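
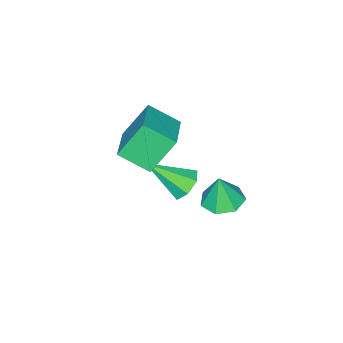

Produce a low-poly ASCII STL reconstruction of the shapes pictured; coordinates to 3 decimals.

solid 
facet normal -0.787 -0.541 -0.297
outer loop
vertex -1.189 -3.368 1.378
vertex -1.709 -2.2 0.631
vertex -0.281 -3.892 -0.072
endloop
endfacet
facet normal 0.351 -0.789 0.505
outer loop
vertex 1.309 -2.8 0.529
vertex -1.189 -3.368 1.378
vertex -0.281 -3.892 -0.072
endloop
endfacet
facet normal -0.787 -0.540 -0.298
outer loop
vertex -0.281 -3.892 -0.072
vertex -1.709 -2.2 0.631
vertex -0.8 -2.724 -0.819
endloop
endfacet
facet normal 0.507 -0.293 -0.810
outer loop
vertex -0.8 -2.724 -0.819
vertex 1.309 -2.8 0.529
vertex -0.281 -3.892 -0.072
endloop
endfacet
facet normal -0.507 0.293 0.811
outer loop
vertex -1.189 -3.368 1.378
vertex -0.119 -1.108 1.232
vertex -1.709 -2.2 0.631
endloop
endfacet
facet normal 0.351 -0.789 0.505
outer loop
vertex 0.4 -2.276 1.979
vertex -1.189 -3.368 1.378
vertex 1.309 -2.8 0.529
endloop
endfacet
facet normal -0.508 0.293 0.810
outer loop
vertex 0.4 -2.276 1.979
vertex -0.119 -1.108 1.232
vertex -1.189 -3.368 1.378
endloop
endfacet
facet normal -0.351 0.789 -0.505
outer loop
vertex -1.709 -2.2 0.631
vertex -0.119 -1.108 1.232
vertex -0.8 -2.724 -0.819
endloop
endfacet
facet normal 0.508 -0.292 -0.811
outer loop
vertex 0.789 -1.632 -0.218
vertex 1.309 -2.8 0.529
vertex -0.8 -2.724 -0.819
endloop
endfacet
facet normal -0.351 0.789 -0.505
outer loop
vertex -0.8 -2.724 -0.819
vertex -0.119 -1.108 1.232
vertex 0.789 -1.632 -0.218
endloop
endfacet
facet normal 0.787 0.541 0.298
outer loop
vertex 0.789 -1.632 -0.218
vertex 0.4 -2.276 1.979
vertex 1.309 -2.8 0.529
endloop
endfacet
facet normal 0.787 0.540 0.298
outer loop
vertex -0.119 -1.108 1.232
vertex 0.4 -2.276 1.979
vertex 0.789 -1.632 -0.218
endloop
endfacet
facet normal -0.441 0.639 -0.630
outer loop
vertex -1.809 -2.688 -4.393
vertex -2.144 -2.308 -3.773
vertex -1.439 -2.166 -4.123
endloop
endfacet
facet normal 0.829 -0.370 -0.420
outer loop
vertex -1.809 -2.688 -4.393
vertex -1.439 -2.166 -4.123
vertex -1.256 -3.592 -2.507
endloop
endfacet
facet normal -0.441 0.639 -0.630
outer loop
vertex -1.439 -2.166 -4.123
vertex -2.144 -2.308 -3.773
vertex -1.599 -1.751 -3.59
endloop
endfacet
facet normal 0.965 0.240 0.103
outer loop
vertex -1.439 -2.166 -4.123
vertex -1.599 -1.751 -3.59
vertex -1.256 -3.592 -2.507
endloop
endfacet
facet normal -0.442 0.639 -0.630
outer loop
vertex -1.599 -1.751 -3.59
vertex -2.144 -2.308 -3.773
vertex -2.169 -1.756 -3.195
endloop
endfacet
facet normal 0.487 0.508 0.710
outer loop
vertex -1.599 -1.751 -3.59
vertex -2.169 -1.756 -3.195
vertex -1.256 -3.592 -2.507
endloop
endfacet
facet normal -0.442 0.639 -0.630
outer loop
vertex -2.169 -1.756 -3.195
vertex -2.144 -2.308 -3.773
vertex -2.72 -2.176 -3.235
endloop
endfacet
facet normal -0.245 0.231 0.942
outer loop
vertex -2.169 -1.756 -3.195
vertex -2.72 -2.176 -3.235
vertex -1.256 -3.592 -2.507
endloop
endfacet
facet normal -0.442 0.639 -0.630
outer loop
vertex -2.72 -2.176 -3.235
vertex -2.144 -2.308 -3.773
vertex -2.837 -2.695 -3.68
endloop
endfacet
facet normal -0.681 -0.382 0.625
outer loop
vertex -2.72 -2.176 -3.235
vertex -2.837 -2.695 -3.68
vertex -1.256 -3.592 -2.507
endloop
endfacet
facet normal -0.441 0.639 -0.630
outer loop
vertex -2.837 -2.695 -3.68
vertex -2.144 -2.308 -3.773
vertex -2.432 -2.923 -4.195
endloop
endfacet
facet normal -0.492 -0.870 -0.002
outer loop
vertex -2.837 -2.695 -3.68
vertex -2.432 -2.923 -4.195
vertex -1.256 -3.592 -2.507
endloop
endfacet
facet normal -0.441 0.639 -0.630
outer loop
vertex -2.432 -2.923 -4.195
vertex -2.144 -2.308 -3.773
vertex -1.809 -2.688 -4.393
endloop
endfacet
facet normal 0.178 -0.866 -0.467
outer loop
vertex -2.432 -2.923 -4.195
vertex -1.809 -2.688 -4.393
vertex -1.256 -3.592 -2.507
endloop
endfacet
facet normal -0.116 0.063 -0.991
outer loop
vertex -1.199 -0.078 -3.484
vertex -2.052 -0.385 -3.404
vertex -1.755 0.475 -3.384
endloop
endfacet
facet normal 0.665 0.585 0.464
outer loop
vertex -1.199 -0.078 -3.484
vertex -1.755 0.475 -3.384
vertex -1.888 -0.475 -1.996
endloop
endfacet
facet normal -0.116 0.063 -0.991
outer loop
vertex -1.755 0.475 -3.384
vertex -2.052 -0.385 -3.404
vertex -2.534 0.38 -3.299
endloop
endfacet
facet normal -0.039 0.826 0.562
outer loop
vertex -1.755 0.475 -3.384
vertex -2.534 0.38 -3.299
vertex -1.888 -0.475 -1.996
endloop
endfacet
facet normal -0.116 0.063 -0.991
outer loop
vertex -2.534 0.38 -3.299
vertex -2.052 -0.385 -3.404
vertex -2.951 -0.291 -3.293
endloop
endfacet
facet normal -0.671 0.422 0.610
outer loop
vertex -2.534 0.38 -3.299
vertex -2.951 -0.291 -3.293
vertex -1.888 -0.475 -1.996
endloop
endfacet
facet normal -0.116 0.064 -0.991
outer loop
vertex -2.951 -0.291 -3.293
vertex -2.052 -0.385 -3.404
vertex -2.691 -1.033 -3.371
endloop
endfacet
facet normal -0.754 -0.324 0.572
outer loop
vertex -2.951 -0.291 -3.293
vertex -2.691 -1.033 -3.371
vertex -1.888 -0.475 -1.996
endloop
endfacet
facet normal -0.115 0.063 -0.991
outer loop
vertex -2.691 -1.033 -3.371
vertex -2.052 -0.385 -3.404
vertex -1.95 -1.287 -3.473
endloop
endfacet
facet normal -0.226 -0.850 0.477
outer loop
vertex -2.691 -1.033 -3.371
vertex -1.95 -1.287 -3.473
vertex -1.888 -0.475 -1.996
endloop
endfacet
facet normal -0.116 0.063 -0.991
outer loop
vertex -1.95 -1.287 -3.473
vertex -2.052 -0.385 -3.404
vertex -1.286 -0.861 -3.524
endloop
endfacet
facet normal 0.517 -0.759 0.396
outer loop
vertex -1.95 -1.287 -3.473
vertex -1.286 -0.861 -3.524
vertex -1.888 -0.475 -1.996
endloop
endfacet
facet normal -0.116 0.064 -0.991
outer loop
vertex -1.286 -0.861 -3.524
vertex -2.052 -0.385 -3.404
vertex -1.199 -0.078 -3.484
endloop
endfacet
facet normal 0.913 -0.121 0.390
outer loop
vertex -1.286 -0.861 -3.524
vertex -1.199 -0.078 -3.484
vertex -1.888 -0.475 -1.996
endloop
endfacet

endsolid


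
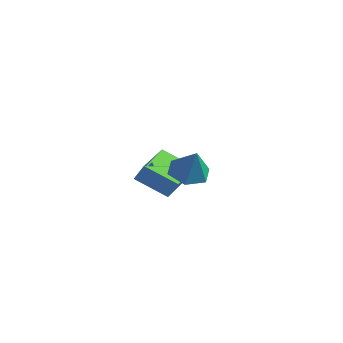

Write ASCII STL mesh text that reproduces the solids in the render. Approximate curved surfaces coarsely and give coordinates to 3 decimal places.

solid 
facet normal -0.486 0.152 -0.861
outer loop
vertex 2.8 0.64 -2.085
vertex 2.384 1.196 -1.752
vertex 3.051 1.368 -2.098
endloop
endfacet
facet normal 0.944 -0.326 -0.047
outer loop
vertex 2.8 0.64 -2.085
vertex 3.051 1.368 -2.098
vertex 2.996 1.004 -0.668
endloop
endfacet
facet normal -0.486 0.152 -0.861
outer loop
vertex 3.051 1.368 -2.098
vertex 2.384 1.196 -1.752
vertex 2.635 1.924 -1.765
endloop
endfacet
facet normal 0.835 0.525 0.166
outer loop
vertex 3.051 1.368 -2.098
vertex 2.635 1.924 -1.765
vertex 2.996 1.004 -0.668
endloop
endfacet
facet normal -0.485 0.152 -0.861
outer loop
vertex 2.635 1.924 -1.765
vertex 2.384 1.196 -1.752
vertex 1.969 1.752 -1.42
endloop
endfacet
facet normal 0.117 0.780 0.615
outer loop
vertex 2.635 1.924 -1.765
vertex 1.969 1.752 -1.42
vertex 2.996 1.004 -0.668
endloop
endfacet
facet normal -0.485 0.152 -0.861
outer loop
vertex 1.969 1.752 -1.42
vertex 2.384 1.196 -1.752
vertex 1.718 1.024 -1.407
endloop
endfacet
facet normal -0.490 0.184 0.852
outer loop
vertex 1.969 1.752 -1.42
vertex 1.718 1.024 -1.407
vertex 2.996 1.004 -0.668
endloop
endfacet
facet normal -0.485 0.153 -0.861
outer loop
vertex 1.718 1.024 -1.407
vertex 2.384 1.196 -1.752
vertex 2.133 0.468 -1.74
endloop
endfacet
facet normal -0.381 -0.667 0.640
outer loop
vertex 1.718 1.024 -1.407
vertex 2.133 0.468 -1.74
vertex 2.996 1.004 -0.668
endloop
endfacet
facet normal -0.485 0.153 -0.861
outer loop
vertex 2.133 0.468 -1.74
vertex 2.384 1.196 -1.752
vertex 2.8 0.64 -2.085
endloop
endfacet
facet normal 0.336 -0.922 0.190
outer loop
vertex 2.133 0.468 -1.74
vertex 2.8 0.64 -2.085
vertex 2.996 1.004 -0.668
endloop
endfacet
facet normal -0.490 -0.139 -0.861
outer loop
vertex -2.092 2.708 -3.892
vertex -2.86 4.303 -3.712
vertex -0.956 3.339 -4.64
endloop
endfacet
facet normal 0.432 -0.896 -0.101
outer loop
vertex -0.54 3.457 -3.908
vertex -2.092 2.708 -3.892
vertex -0.956 3.339 -4.64
endloop
endfacet
facet normal -0.490 -0.139 -0.861
outer loop
vertex -0.956 3.339 -4.64
vertex -2.86 4.303 -3.712
vertex -1.724 4.935 -4.46
endloop
endfacet
facet normal 0.758 0.421 -0.499
outer loop
vertex -1.724 4.935 -4.46
vertex -0.54 3.457 -3.908
vertex -0.956 3.339 -4.64
endloop
endfacet
facet normal -0.758 -0.421 0.499
outer loop
vertex -2.092 2.708 -3.892
vertex -2.444 4.421 -2.98
vertex -2.86 4.303 -3.712
endloop
endfacet
facet normal 0.432 -0.896 -0.102
outer loop
vertex -1.676 2.825 -3.16
vertex -2.092 2.708 -3.892
vertex -0.54 3.457 -3.908
endloop
endfacet
facet normal -0.758 -0.421 0.498
outer loop
vertex -1.676 2.825 -3.16
vertex -2.444 4.421 -2.98
vertex -2.092 2.708 -3.892
endloop
endfacet
facet normal -0.432 0.896 0.101
outer loop
vertex -2.86 4.303 -3.712
vertex -2.444 4.421 -2.98
vertex -1.724 4.935 -4.46
endloop
endfacet
facet normal 0.758 0.421 -0.498
outer loop
vertex -1.308 5.052 -3.728
vertex -0.54 3.457 -3.908
vertex -1.724 4.935 -4.46
endloop
endfacet
facet normal -0.431 0.897 0.102
outer loop
vertex -1.724 4.935 -4.46
vertex -2.444 4.421 -2.98
vertex -1.308 5.052 -3.728
endloop
endfacet
facet normal 0.490 0.139 0.861
outer loop
vertex -1.308 5.052 -3.728
vertex -1.676 2.825 -3.16
vertex -0.54 3.457 -3.908
endloop
endfacet
facet normal 0.490 0.139 0.861
outer loop
vertex -2.444 4.421 -2.98
vertex -1.676 2.825 -3.16
vertex -1.308 5.052 -3.728
endloop
endfacet

endsolid


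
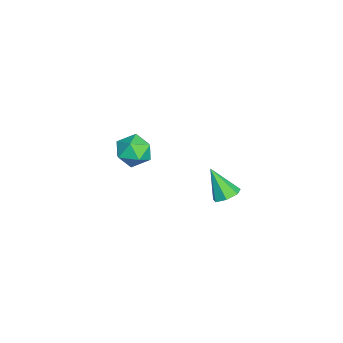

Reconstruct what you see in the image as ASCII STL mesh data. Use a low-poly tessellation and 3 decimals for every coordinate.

solid 
facet normal 0.329 0.458 -0.826
outer loop
vertex 3.732 4.167 0.084
vertex 3.12 4.162 -0.163
vertex 3.41 4.624 0.209
endloop
endfacet
facet normal 0.594 0.206 0.777
outer loop
vertex 3.732 4.167 0.084
vertex 3.41 4.624 0.209
vertex 2.6 3.438 1.143
endloop
endfacet
facet normal 0.328 0.459 -0.826
outer loop
vertex 3.41 4.624 0.209
vertex 3.12 4.162 -0.163
vertex 2.869 4.732 0.054
endloop
endfacet
facet normal -0.086 0.652 0.753
outer loop
vertex 3.41 4.624 0.209
vertex 2.869 4.732 0.054
vertex 2.6 3.438 1.143
endloop
endfacet
facet normal 0.328 0.459 -0.826
outer loop
vertex 2.869 4.732 0.054
vertex 3.12 4.162 -0.163
vertex 2.517 4.411 -0.264
endloop
endfacet
facet normal -0.787 0.485 0.382
outer loop
vertex 2.869 4.732 0.054
vertex 2.517 4.411 -0.264
vertex 2.6 3.438 1.143
endloop
endfacet
facet normal 0.328 0.458 -0.826
outer loop
vertex 2.517 4.411 -0.264
vertex 3.12 4.162 -0.163
vertex 2.619 3.902 -0.506
endloop
endfacet
facet normal -0.984 -0.169 -0.059
outer loop
vertex 2.517 4.411 -0.264
vertex 2.619 3.902 -0.506
vertex 2.6 3.438 1.143
endloop
endfacet
facet normal 0.329 0.457 -0.827
outer loop
vertex 2.619 3.902 -0.506
vertex 3.12 4.162 -0.163
vertex 3.098 3.588 -0.489
endloop
endfacet
facet normal -0.527 -0.817 -0.236
outer loop
vertex 2.619 3.902 -0.506
vertex 3.098 3.588 -0.489
vertex 2.6 3.438 1.143
endloop
endfacet
facet normal 0.330 0.457 -0.826
outer loop
vertex 3.098 3.588 -0.489
vertex 3.12 4.162 -0.163
vertex 3.593 3.706 -0.226
endloop
endfacet
facet normal 0.240 -0.971 -0.016
outer loop
vertex 3.098 3.588 -0.489
vertex 3.593 3.706 -0.226
vertex 2.6 3.438 1.143
endloop
endfacet
facet normal 0.330 0.456 -0.826
outer loop
vertex 3.593 3.706 -0.226
vertex 3.12 4.162 -0.163
vertex 3.732 4.167 0.084
endloop
endfacet
facet normal 0.739 -0.515 0.435
outer loop
vertex 3.593 3.706 -0.226
vertex 3.732 4.167 0.084
vertex 2.6 3.438 1.143
endloop
endfacet
facet normal -0.005 0.323 0.946
outer loop
vertex -2.658 0.52 -1.848
vertex -3.322 -0.16 -1.619
vertex -2.368 -0.363 -1.545
endloop
endfacet
facet normal 0.634 0.429 0.644
outer loop
vertex -2.658 0.52 -1.848
vertex -2.368 -0.363 -1.545
vertex -1.908 0.074 -2.289
endloop
endfacet
facet normal 0.539 0.839 0.068
outer loop
vertex -2.658 0.52 -1.848
vertex -1.908 0.074 -2.289
vertex -2.577 0.547 -2.822
endloop
endfacet
facet normal -0.156 0.988 0.014
outer loop
vertex -2.658 0.52 -1.848
vertex -2.577 0.547 -2.822
vertex -3.451 0.403 -2.408
endloop
endfacet
facet normal -0.492 0.668 0.557
outer loop
vertex -2.658 0.52 -1.848
vertex -3.451 0.403 -2.408
vertex -3.322 -0.16 -1.619
endloop
endfacet
facet normal 0.882 -0.204 0.425
outer loop
vertex -1.908 0.074 -2.289
vertex -2.368 -0.363 -1.545
vertex -2.109 -0.883 -2.332
endloop
endfacet
facet normal -0.151 -0.374 0.915
outer loop
vertex -2.368 -0.363 -1.545
vertex -3.322 -0.16 -1.619
vertex -2.983 -1.027 -1.918
endloop
endfacet
facet normal -0.940 0.185 0.286
outer loop
vertex -3.322 -0.16 -1.619
vertex -3.451 0.403 -2.408
vertex -3.652 -0.554 -2.451
endloop
endfacet
facet normal -0.396 0.701 -0.593
outer loop
vertex -3.451 0.403 -2.408
vertex -2.577 0.547 -2.822
vertex -3.192 -0.117 -3.195
endloop
endfacet
facet normal 0.729 0.460 -0.507
outer loop
vertex -2.577 0.547 -2.822
vertex -1.908 0.074 -2.289
vertex -2.238 -0.32 -3.121
endloop
endfacet
facet normal 0.156 -0.988 -0.014
outer loop
vertex -2.902 -1.0 -2.892
vertex -2.109 -0.883 -2.332
vertex -2.983 -1.027 -1.918
endloop
endfacet
facet normal -0.539 -0.839 -0.068
outer loop
vertex -2.902 -1.0 -2.892
vertex -2.983 -1.027 -1.918
vertex -3.652 -0.554 -2.451
endloop
endfacet
facet normal -0.634 -0.429 -0.644
outer loop
vertex -2.902 -1.0 -2.892
vertex -3.652 -0.554 -2.451
vertex -3.192 -0.117 -3.195
endloop
endfacet
facet normal 0.005 -0.323 -0.946
outer loop
vertex -2.902 -1.0 -2.892
vertex -3.192 -0.117 -3.195
vertex -2.238 -0.32 -3.121
endloop
endfacet
facet normal 0.492 -0.668 -0.557
outer loop
vertex -2.902 -1.0 -2.892
vertex -2.238 -0.32 -3.121
vertex -2.109 -0.883 -2.332
endloop
endfacet
facet normal 0.396 -0.701 0.593
outer loop
vertex -2.983 -1.027 -1.918
vertex -2.109 -0.883 -2.332
vertex -2.368 -0.363 -1.545
endloop
endfacet
facet normal -0.729 -0.460 0.507
outer loop
vertex -3.652 -0.554 -2.451
vertex -2.983 -1.027 -1.918
vertex -3.322 -0.16 -1.619
endloop
endfacet
facet normal -0.882 0.204 -0.425
outer loop
vertex -3.192 -0.117 -3.195
vertex -3.652 -0.554 -2.451
vertex -3.451 0.403 -2.408
endloop
endfacet
facet normal 0.151 0.374 -0.915
outer loop
vertex -2.238 -0.32 -3.121
vertex -3.192 -0.117 -3.195
vertex -2.577 0.547 -2.822
endloop
endfacet
facet normal 0.940 -0.185 -0.286
outer loop
vertex -2.109 -0.883 -2.332
vertex -2.238 -0.32 -3.121
vertex -1.908 0.074 -2.289
endloop
endfacet

endsolid


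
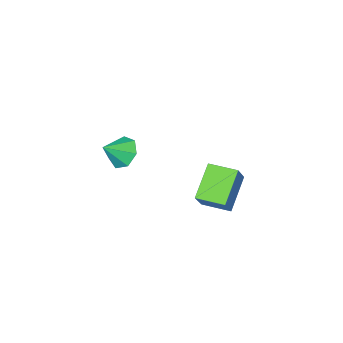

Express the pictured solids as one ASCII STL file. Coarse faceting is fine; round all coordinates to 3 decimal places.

solid 
facet normal -0.598 0.800 -0.033
outer loop
vertex -4.53 2.94 3.388
vertex -3.264 3.837 2.19
vertex -5.265 2.34 2.163
endloop
endfacet
facet normal -0.646 -0.457 0.611
outer loop
vertex -4.416 1.203 2.21
vertex -4.53 2.94 3.388
vertex -5.265 2.34 2.163
endloop
endfacet
facet normal -0.598 0.800 -0.033
outer loop
vertex -5.265 2.34 2.163
vertex -3.264 3.837 2.19
vertex -3.999 3.237 0.965
endloop
endfacet
facet normal -0.474 -0.387 -0.791
outer loop
vertex -3.999 3.237 0.965
vertex -4.416 1.203 2.21
vertex -5.265 2.34 2.163
endloop
endfacet
facet normal 0.474 0.387 0.791
outer loop
vertex -4.53 2.94 3.388
vertex -2.415 2.7 2.237
vertex -3.264 3.837 2.19
endloop
endfacet
facet normal -0.646 -0.457 0.611
outer loop
vertex -3.681 1.803 3.435
vertex -4.53 2.94 3.388
vertex -4.416 1.203 2.21
endloop
endfacet
facet normal 0.474 0.387 0.791
outer loop
vertex -3.681 1.803 3.435
vertex -2.415 2.7 2.237
vertex -4.53 2.94 3.388
endloop
endfacet
facet normal 0.646 0.457 -0.611
outer loop
vertex -3.264 3.837 2.19
vertex -2.415 2.7 2.237
vertex -3.999 3.237 0.965
endloop
endfacet
facet normal -0.474 -0.387 -0.791
outer loop
vertex -3.15 2.1 1.012
vertex -4.416 1.203 2.21
vertex -3.999 3.237 0.965
endloop
endfacet
facet normal 0.646 0.457 -0.611
outer loop
vertex -3.999 3.237 0.965
vertex -2.415 2.7 2.237
vertex -3.15 2.1 1.012
endloop
endfacet
facet normal 0.598 -0.800 0.033
outer loop
vertex -3.15 2.1 1.012
vertex -3.681 1.803 3.435
vertex -4.416 1.203 2.21
endloop
endfacet
facet normal 0.598 -0.800 0.033
outer loop
vertex -2.415 2.7 2.237
vertex -3.681 1.803 3.435
vertex -3.15 2.1 1.012
endloop
endfacet
facet normal -0.798 0.036 -0.602
outer loop
vertex -1.44 -2.584 0.998
vertex -1.993 -2.837 1.716
vertex -1.747 -1.972 1.442
endloop
endfacet
facet normal 0.828 0.535 -0.165
outer loop
vertex -1.44 -2.584 0.998
vertex -1.747 -1.972 1.442
vertex -0.947 -2.883 2.504
endloop
endfacet
facet normal -0.797 0.036 -0.602
outer loop
vertex -1.747 -1.972 1.442
vertex -1.993 -2.837 1.716
vertex -2.239 -2.011 2.091
endloop
endfacet
facet normal 0.432 0.819 0.377
outer loop
vertex -1.747 -1.972 1.442
vertex -2.239 -2.011 2.091
vertex -0.947 -2.883 2.504
endloop
endfacet
facet normal -0.798 0.035 -0.602
outer loop
vertex -2.239 -2.011 2.091
vertex -1.993 -2.837 1.716
vertex -2.545 -2.672 2.458
endloop
endfacet
facet normal 0.037 0.472 0.881
outer loop
vertex -2.239 -2.011 2.091
vertex -2.545 -2.672 2.458
vertex -0.947 -2.883 2.504
endloop
endfacet
facet normal -0.798 0.035 -0.602
outer loop
vertex -2.545 -2.672 2.458
vertex -1.993 -2.837 1.716
vertex -2.435 -3.457 2.266
endloop
endfacet
facet normal -0.060 -0.245 0.968
outer loop
vertex -2.545 -2.672 2.458
vertex -2.435 -3.457 2.266
vertex -0.947 -2.883 2.504
endloop
endfacet
facet normal -0.798 0.036 -0.601
outer loop
vertex -2.435 -3.457 2.266
vertex -1.993 -2.837 1.716
vertex -1.992 -3.775 1.659
endloop
endfacet
facet normal 0.214 -0.792 0.571
outer loop
vertex -2.435 -3.457 2.266
vertex -1.992 -3.775 1.659
vertex -0.947 -2.883 2.504
endloop
endfacet
facet normal -0.798 0.036 -0.602
outer loop
vertex -1.992 -3.775 1.659
vertex -1.993 -2.837 1.716
vertex -1.549 -3.386 1.095
endloop
endfacet
facet normal 0.653 -0.757 -0.009
outer loop
vertex -1.992 -3.775 1.659
vertex -1.549 -3.386 1.095
vertex -0.947 -2.883 2.504
endloop
endfacet
facet normal -0.798 0.036 -0.602
outer loop
vertex -1.549 -3.386 1.095
vertex -1.993 -2.837 1.716
vertex -1.44 -2.584 0.998
endloop
endfacet
facet normal 0.927 -0.167 -0.336
outer loop
vertex -1.549 -3.386 1.095
vertex -1.44 -2.584 0.998
vertex -0.947 -2.883 2.504
endloop
endfacet

endsolid


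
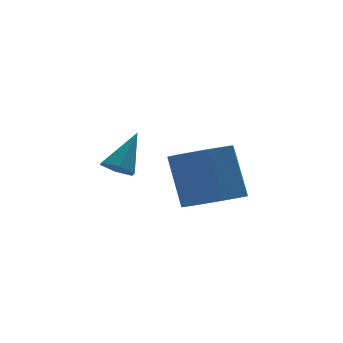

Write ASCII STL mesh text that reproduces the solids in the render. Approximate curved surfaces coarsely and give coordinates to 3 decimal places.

solid 
facet normal 0.033 -0.470 -0.882
outer loop
vertex 2.782 -3.953 -1.587
vertex 2.131 -3.282 -1.969
vertex 3.14 -3.242 -1.953
endloop
endfacet
facet normal 0.912 -0.346 0.219
outer loop
vertex 2.782 -3.953 -1.587
vertex 3.14 -3.242 -1.953
vertex 2.719 -3.07 0.071
endloop
endfacet
facet normal 0.912 -0.347 0.219
outer loop
vertex 2.719 -3.07 0.071
vertex 3.14 -3.242 -1.953
vertex 3.078 -2.358 -0.294
endloop
endfacet
facet normal -0.033 0.469 0.882
outer loop
vertex 2.719 -3.07 0.071
vertex 3.078 -2.358 -0.294
vertex 2.069 -2.398 -0.311
endloop
endfacet
facet normal 0.033 -0.470 -0.882
outer loop
vertex 3.14 -3.242 -1.953
vertex 2.131 -3.282 -1.969
vertex 2.739 -2.56 -2.331
endloop
endfacet
facet normal 0.889 0.418 -0.189
outer loop
vertex 3.14 -3.242 -1.953
vertex 2.739 -2.56 -2.331
vertex 3.078 -2.358 -0.294
endloop
endfacet
facet normal 0.888 0.419 -0.189
outer loop
vertex 3.078 -2.358 -0.294
vertex 2.739 -2.56 -2.331
vertex 2.676 -1.677 -0.672
endloop
endfacet
facet normal -0.033 0.470 0.882
outer loop
vertex 3.078 -2.358 -0.294
vertex 2.676 -1.677 -0.672
vertex 2.069 -2.398 -0.311
endloop
endfacet
facet normal 0.032 -0.470 -0.882
outer loop
vertex 2.739 -2.56 -2.331
vertex 2.131 -3.282 -1.969
vertex 1.88 -2.422 -2.436
endloop
endfacet
facet normal 0.195 0.869 -0.455
outer loop
vertex 2.739 -2.56 -2.331
vertex 1.88 -2.422 -2.436
vertex 2.676 -1.677 -0.672
endloop
endfacet
facet normal 0.196 0.869 -0.455
outer loop
vertex 2.676 -1.677 -0.672
vertex 1.88 -2.422 -2.436
vertex 1.817 -1.539 -0.778
endloop
endfacet
facet normal -0.033 0.470 0.882
outer loop
vertex 2.676 -1.677 -0.672
vertex 1.817 -1.539 -0.778
vertex 2.069 -2.398 -0.311
endloop
endfacet
facet normal 0.033 -0.470 -0.882
outer loop
vertex 1.88 -2.422 -2.436
vertex 2.131 -3.282 -1.969
vertex 1.21 -2.931 -2.19
endloop
endfacet
facet normal -0.644 0.665 -0.379
outer loop
vertex 1.88 -2.422 -2.436
vertex 1.21 -2.931 -2.19
vertex 1.817 -1.539 -0.778
endloop
endfacet
facet normal -0.645 0.665 -0.378
outer loop
vertex 1.817 -1.539 -0.778
vertex 1.21 -2.931 -2.19
vertex 1.148 -2.048 -0.532
endloop
endfacet
facet normal -0.033 0.470 0.882
outer loop
vertex 1.817 -1.539 -0.778
vertex 1.148 -2.048 -0.532
vertex 2.069 -2.398 -0.311
endloop
endfacet
facet normal 0.033 -0.469 -0.882
outer loop
vertex 1.21 -2.931 -2.19
vertex 2.131 -3.282 -1.969
vertex 1.234 -3.704 -1.778
endloop
endfacet
facet normal -0.999 -0.040 -0.016
outer loop
vertex 1.21 -2.931 -2.19
vertex 1.234 -3.704 -1.778
vertex 1.148 -2.048 -0.532
endloop
endfacet
facet normal -0.999 -0.040 -0.016
outer loop
vertex 1.148 -2.048 -0.532
vertex 1.234 -3.704 -1.778
vertex 1.172 -2.821 -0.12
endloop
endfacet
facet normal -0.033 0.469 0.882
outer loop
vertex 1.148 -2.048 -0.532
vertex 1.172 -2.821 -0.12
vertex 2.069 -2.398 -0.311
endloop
endfacet
facet normal 0.033 -0.470 -0.882
outer loop
vertex 1.234 -3.704 -1.778
vertex 2.131 -3.282 -1.969
vertex 1.934 -4.159 -1.509
endloop
endfacet
facet normal -0.602 -0.714 0.358
outer loop
vertex 1.234 -3.704 -1.778
vertex 1.934 -4.159 -1.509
vertex 1.172 -2.821 -0.12
endloop
endfacet
facet normal -0.602 -0.714 0.357
outer loop
vertex 1.172 -2.821 -0.12
vertex 1.934 -4.159 -1.509
vertex 1.871 -3.276 0.149
endloop
endfacet
facet normal -0.034 0.470 0.882
outer loop
vertex 1.172 -2.821 -0.12
vertex 1.871 -3.276 0.149
vertex 2.069 -2.398 -0.311
endloop
endfacet
facet normal 0.033 -0.470 -0.882
outer loop
vertex 1.934 -4.159 -1.509
vertex 2.131 -3.282 -1.969
vertex 2.782 -3.953 -1.587
endloop
endfacet
facet normal 0.249 -0.851 0.463
outer loop
vertex 1.934 -4.159 -1.509
vertex 2.782 -3.953 -1.587
vertex 1.871 -3.276 0.149
endloop
endfacet
facet normal 0.249 -0.851 0.463
outer loop
vertex 1.871 -3.276 0.149
vertex 2.782 -3.953 -1.587
vertex 2.719 -3.07 0.071
endloop
endfacet
facet normal -0.033 0.470 0.882
outer loop
vertex 1.871 -3.276 0.149
vertex 2.719 -3.07 0.071
vertex 2.069 -2.398 -0.311
endloop
endfacet
facet normal -0.569 -0.365 -0.737
outer loop
vertex 0.921 0.138 -2.193
vertex 0.441 0.128 -1.817
vertex 0.556 0.625 -2.152
endloop
endfacet
facet normal 0.717 0.571 -0.399
outer loop
vertex 0.921 0.138 -2.193
vertex 0.556 0.625 -2.152
vertex 1.319 0.692 -0.683
endloop
endfacet
facet normal -0.569 -0.365 -0.737
outer loop
vertex 0.556 0.625 -2.152
vertex 0.441 0.128 -1.817
vertex 0.076 0.615 -1.776
endloop
endfacet
facet normal -0.040 0.999 -0.025
outer loop
vertex 0.556 0.625 -2.152
vertex 0.076 0.615 -1.776
vertex 1.319 0.692 -0.683
endloop
endfacet
facet normal -0.571 -0.366 -0.735
outer loop
vertex 0.076 0.615 -1.776
vertex 0.441 0.128 -1.817
vertex -0.038 0.118 -1.44
endloop
endfacet
facet normal -0.572 0.545 0.612
outer loop
vertex 0.076 0.615 -1.776
vertex -0.038 0.118 -1.44
vertex 1.319 0.692 -0.683
endloop
endfacet
facet normal -0.571 -0.366 -0.735
outer loop
vertex -0.038 0.118 -1.44
vertex 0.441 0.128 -1.817
vertex 0.327 -0.369 -1.481
endloop
endfacet
facet normal -0.347 -0.334 0.876
outer loop
vertex -0.038 0.118 -1.44
vertex 0.327 -0.369 -1.481
vertex 1.319 0.692 -0.683
endloop
endfacet
facet normal -0.569 -0.367 -0.736
outer loop
vertex 0.327 -0.369 -1.481
vertex 0.441 0.128 -1.817
vertex 0.807 -0.358 -1.858
endloop
endfacet
facet normal 0.411 -0.761 0.501
outer loop
vertex 0.327 -0.369 -1.481
vertex 0.807 -0.358 -1.858
vertex 1.319 0.692 -0.683
endloop
endfacet
facet normal -0.569 -0.366 -0.736
outer loop
vertex 0.807 -0.358 -1.858
vertex 0.441 0.128 -1.817
vertex 0.921 0.138 -2.193
endloop
endfacet
facet normal 0.942 -0.308 -0.135
outer loop
vertex 0.807 -0.358 -1.858
vertex 0.921 0.138 -2.193
vertex 1.319 0.692 -0.683
endloop
endfacet

endsolid


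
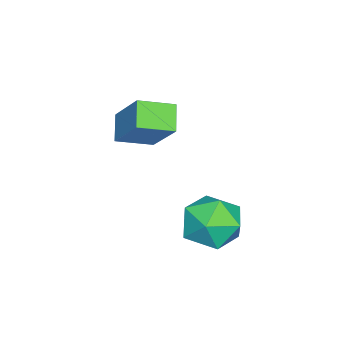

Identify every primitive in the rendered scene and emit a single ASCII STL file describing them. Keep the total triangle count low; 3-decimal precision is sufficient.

solid 
facet normal -0.519 0.802 -0.294
outer loop
vertex -1.926 -1.187 3.175
vertex -1.066 -0.054 4.746
vertex -1.061 -0.882 2.481
endloop
endfacet
facet normal -0.406 -0.535 -0.741
outer loop
vertex -0.334 -2.006 2.894
vertex -1.926 -1.187 3.175
vertex -1.061 -0.882 2.481
endloop
endfacet
facet normal -0.518 0.803 -0.295
outer loop
vertex -1.061 -0.882 2.481
vertex -1.066 -0.054 4.746
vertex -0.2 0.251 4.053
endloop
endfacet
facet normal 0.752 0.265 -0.603
outer loop
vertex -0.2 0.251 4.053
vertex -0.334 -2.006 2.894
vertex -1.061 -0.882 2.481
endloop
endfacet
facet normal -0.752 -0.265 0.603
outer loop
vertex -1.926 -1.187 3.175
vertex -0.339 -1.178 5.159
vertex -1.066 -0.054 4.746
endloop
endfacet
facet normal -0.406 -0.534 -0.742
outer loop
vertex -1.2 -2.311 3.587
vertex -1.926 -1.187 3.175
vertex -0.334 -2.006 2.894
endloop
endfacet
facet normal -0.752 -0.265 0.603
outer loop
vertex -1.2 -2.311 3.587
vertex -0.339 -1.178 5.159
vertex -1.926 -1.187 3.175
endloop
endfacet
facet normal 0.405 0.535 0.742
outer loop
vertex -1.066 -0.054 4.746
vertex -0.339 -1.178 5.159
vertex -0.2 0.251 4.053
endloop
endfacet
facet normal 0.752 0.265 -0.603
outer loop
vertex 0.526 -0.873 4.465
vertex -0.334 -2.006 2.894
vertex -0.2 0.251 4.053
endloop
endfacet
facet normal 0.406 0.534 0.741
outer loop
vertex -0.2 0.251 4.053
vertex -0.339 -1.178 5.159
vertex 0.526 -0.873 4.465
endloop
endfacet
facet normal 0.519 -0.803 0.295
outer loop
vertex 0.526 -0.873 4.465
vertex -1.2 -2.311 3.587
vertex -0.334 -2.006 2.894
endloop
endfacet
facet normal 0.519 -0.803 0.294
outer loop
vertex -0.339 -1.178 5.159
vertex -1.2 -2.311 3.587
vertex 0.526 -0.873 4.465
endloop
endfacet
facet normal -0.317 0.948 -0.029
outer loop
vertex 1.43 3.012 0.668
vertex 0.859 2.852 1.698
vertex 1.986 3.229 1.695
endloop
endfacet
facet normal 0.314 0.880 -0.356
outer loop
vertex 1.43 3.012 0.668
vertex 1.986 3.229 1.695
vertex 2.559 2.67 0.817
endloop
endfacet
facet normal 0.239 0.404 -0.883
outer loop
vertex 1.43 3.012 0.668
vertex 2.559 2.67 0.817
vertex 1.786 1.948 0.277
endloop
endfacet
facet normal -0.437 0.178 -0.882
outer loop
vertex 1.43 3.012 0.668
vertex 1.786 1.948 0.277
vertex 0.735 2.06 0.821
endloop
endfacet
facet normal -0.782 0.514 -0.354
outer loop
vertex 1.43 3.012 0.668
vertex 0.735 2.06 0.821
vertex 0.859 2.852 1.698
endloop
endfacet
facet normal 0.779 0.616 0.116
outer loop
vertex 2.559 2.67 0.817
vertex 1.986 3.229 1.695
vertex 2.685 2.3 1.939
endloop
endfacet
facet normal -0.241 0.726 0.645
outer loop
vertex 1.986 3.229 1.695
vertex 0.859 2.852 1.698
vertex 1.634 2.412 2.483
endloop
endfacet
facet normal -0.993 0.023 0.119
outer loop
vertex 0.859 2.852 1.698
vertex 0.735 2.06 0.821
vertex 0.861 1.69 1.943
endloop
endfacet
facet normal -0.436 -0.521 -0.734
outer loop
vertex 0.735 2.06 0.821
vertex 1.786 1.948 0.277
vertex 1.434 1.131 1.065
endloop
endfacet
facet normal 0.659 -0.154 -0.737
outer loop
vertex 1.786 1.948 0.277
vertex 2.559 2.67 0.817
vertex 2.561 1.508 1.062
endloop
endfacet
facet normal 0.437 -0.178 0.882
outer loop
vertex 1.99 1.348 2.092
vertex 2.685 2.3 1.939
vertex 1.634 2.412 2.483
endloop
endfacet
facet normal -0.239 -0.404 0.883
outer loop
vertex 1.99 1.348 2.092
vertex 1.634 2.412 2.483
vertex 0.861 1.69 1.943
endloop
endfacet
facet normal -0.314 -0.880 0.356
outer loop
vertex 1.99 1.348 2.092
vertex 0.861 1.69 1.943
vertex 1.434 1.131 1.065
endloop
endfacet
facet normal 0.317 -0.948 0.029
outer loop
vertex 1.99 1.348 2.092
vertex 1.434 1.131 1.065
vertex 2.561 1.508 1.062
endloop
endfacet
facet normal 0.782 -0.514 0.354
outer loop
vertex 1.99 1.348 2.092
vertex 2.561 1.508 1.062
vertex 2.685 2.3 1.939
endloop
endfacet
facet normal 0.436 0.521 0.734
outer loop
vertex 1.634 2.412 2.483
vertex 2.685 2.3 1.939
vertex 1.986 3.229 1.695
endloop
endfacet
facet normal -0.659 0.154 0.737
outer loop
vertex 0.861 1.69 1.943
vertex 1.634 2.412 2.483
vertex 0.859 2.852 1.698
endloop
endfacet
facet normal -0.779 -0.616 -0.116
outer loop
vertex 1.434 1.131 1.065
vertex 0.861 1.69 1.943
vertex 0.735 2.06 0.821
endloop
endfacet
facet normal 0.241 -0.726 -0.645
outer loop
vertex 2.561 1.508 1.062
vertex 1.434 1.131 1.065
vertex 1.786 1.948 0.277
endloop
endfacet
facet normal 0.993 -0.023 -0.119
outer loop
vertex 2.685 2.3 1.939
vertex 2.561 1.508 1.062
vertex 2.559 2.67 0.817
endloop
endfacet

endsolid


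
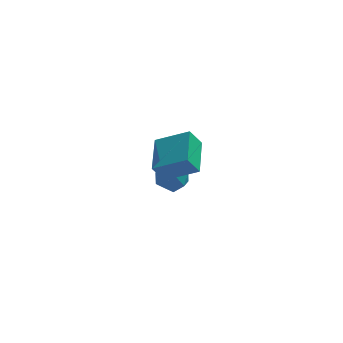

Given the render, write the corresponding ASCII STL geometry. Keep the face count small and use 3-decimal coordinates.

solid 
facet normal -0.495 -0.193 0.847
outer loop
vertex 3.921 -4.824 4.333
vertex 4.083 -2.737 4.904
vertex 2.207 -4.441 3.418
endloop
endfacet
facet normal -0.074 -0.962 -0.263
outer loop
vertex 2.817 -4.203 2.376
vertex 3.921 -4.824 4.333
vertex 2.207 -4.441 3.418
endloop
endfacet
facet normal -0.496 -0.193 0.847
outer loop
vertex 2.207 -4.441 3.418
vertex 4.083 -2.737 4.904
vertex 2.37 -2.353 3.989
endloop
endfacet
facet normal -0.865 0.194 -0.462
outer loop
vertex 2.37 -2.353 3.989
vertex 2.817 -4.203 2.376
vertex 2.207 -4.441 3.418
endloop
endfacet
facet normal 0.865 -0.194 0.462
outer loop
vertex 3.921 -4.824 4.333
vertex 4.693 -2.499 3.862
vertex 4.083 -2.737 4.904
endloop
endfacet
facet normal -0.075 -0.962 -0.263
outer loop
vertex 4.53 -4.587 3.291
vertex 3.921 -4.824 4.333
vertex 2.817 -4.203 2.376
endloop
endfacet
facet normal 0.866 -0.194 0.462
outer loop
vertex 4.53 -4.587 3.291
vertex 4.693 -2.499 3.862
vertex 3.921 -4.824 4.333
endloop
endfacet
facet normal 0.075 0.962 0.263
outer loop
vertex 4.083 -2.737 4.904
vertex 4.693 -2.499 3.862
vertex 2.37 -2.353 3.989
endloop
endfacet
facet normal -0.866 0.194 -0.462
outer loop
vertex 2.979 -2.116 2.947
vertex 2.817 -4.203 2.376
vertex 2.37 -2.353 3.989
endloop
endfacet
facet normal 0.075 0.962 0.263
outer loop
vertex 2.37 -2.353 3.989
vertex 4.693 -2.499 3.862
vertex 2.979 -2.116 2.947
endloop
endfacet
facet normal 0.496 0.193 -0.847
outer loop
vertex 2.979 -2.116 2.947
vertex 4.53 -4.587 3.291
vertex 2.817 -4.203 2.376
endloop
endfacet
facet normal 0.495 0.193 -0.847
outer loop
vertex 4.693 -2.499 3.862
vertex 4.53 -4.587 3.291
vertex 2.979 -2.116 2.947
endloop
endfacet
facet normal -0.628 0.604 -0.492
outer loop
vertex 3.244 3.299 -3.493
vertex 2.427 2.621 -3.282
vertex 2.657 3.423 -2.591
endloop
endfacet
facet normal -0.095 0.976 -0.196
outer loop
vertex 3.244 3.299 -3.493
vertex 2.657 3.423 -2.591
vertex 3.734 3.535 -2.557
endloop
endfacet
facet normal 0.520 0.723 -0.455
outer loop
vertex 3.244 3.299 -3.493
vertex 3.734 3.535 -2.557
vertex 4.169 2.802 -3.225
endloop
endfacet
facet normal 0.368 0.195 -0.909
outer loop
vertex 3.244 3.299 -3.493
vertex 4.169 2.802 -3.225
vertex 3.361 2.237 -3.674
endloop
endfacet
facet normal -0.341 0.121 -0.932
outer loop
vertex 3.244 3.299 -3.493
vertex 3.361 2.237 -3.674
vertex 2.427 2.621 -3.282
endloop
endfacet
facet normal -0.105 0.856 0.507
outer loop
vertex 3.734 3.535 -2.557
vertex 2.657 3.423 -2.591
vertex 3.219 3.003 -1.766
endloop
endfacet
facet normal -0.967 0.253 0.029
outer loop
vertex 2.657 3.423 -2.591
vertex 2.427 2.621 -3.282
vertex 2.411 2.438 -2.215
endloop
endfacet
facet normal -0.504 -0.528 -0.683
outer loop
vertex 2.427 2.621 -3.282
vertex 3.361 2.237 -3.674
vertex 2.846 1.705 -2.883
endloop
endfacet
facet normal 0.645 -0.408 -0.647
outer loop
vertex 3.361 2.237 -3.674
vertex 4.169 2.802 -3.225
vertex 3.923 1.817 -2.849
endloop
endfacet
facet normal 0.890 0.446 0.090
outer loop
vertex 4.169 2.802 -3.225
vertex 3.734 3.535 -2.557
vertex 4.153 2.619 -2.158
endloop
endfacet
facet normal -0.368 -0.195 0.909
outer loop
vertex 3.336 1.941 -1.947
vertex 3.219 3.003 -1.766
vertex 2.411 2.438 -2.215
endloop
endfacet
facet normal -0.520 -0.723 0.455
outer loop
vertex 3.336 1.941 -1.947
vertex 2.411 2.438 -2.215
vertex 2.846 1.705 -2.883
endloop
endfacet
facet normal 0.095 -0.976 0.196
outer loop
vertex 3.336 1.941 -1.947
vertex 2.846 1.705 -2.883
vertex 3.923 1.817 -2.849
endloop
endfacet
facet normal 0.628 -0.604 0.492
outer loop
vertex 3.336 1.941 -1.947
vertex 3.923 1.817 -2.849
vertex 4.153 2.619 -2.158
endloop
endfacet
facet normal 0.341 -0.121 0.932
outer loop
vertex 3.336 1.941 -1.947
vertex 4.153 2.619 -2.158
vertex 3.219 3.003 -1.766
endloop
endfacet
facet normal -0.645 0.408 0.647
outer loop
vertex 2.411 2.438 -2.215
vertex 3.219 3.003 -1.766
vertex 2.657 3.423 -2.591
endloop
endfacet
facet normal -0.890 -0.446 -0.090
outer loop
vertex 2.846 1.705 -2.883
vertex 2.411 2.438 -2.215
vertex 2.427 2.621 -3.282
endloop
endfacet
facet normal 0.105 -0.856 -0.507
outer loop
vertex 3.923 1.817 -2.849
vertex 2.846 1.705 -2.883
vertex 3.361 2.237 -3.674
endloop
endfacet
facet normal 0.967 -0.253 -0.029
outer loop
vertex 4.153 2.619 -2.158
vertex 3.923 1.817 -2.849
vertex 4.169 2.802 -3.225
endloop
endfacet
facet normal 0.504 0.528 0.683
outer loop
vertex 3.219 3.003 -1.766
vertex 4.153 2.619 -2.158
vertex 3.734 3.535 -2.557
endloop
endfacet

endsolid


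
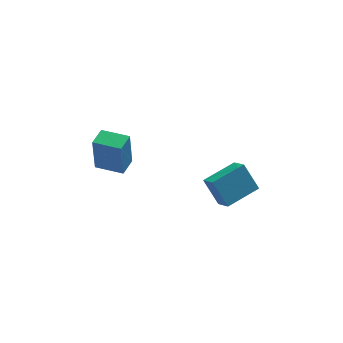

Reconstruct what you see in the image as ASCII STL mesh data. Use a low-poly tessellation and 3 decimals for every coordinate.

solid 
facet normal -0.398 0.386 0.832
outer loop
vertex 2.064 -1.99 0.466
vertex 3.76 -1.09 0.861
vertex 1.735 -1.126 -0.092
endloop
endfacet
facet normal -0.865 -0.459 -0.201
outer loop
vertex 2.4 -1.77 -1.481
vertex 2.064 -1.99 0.466
vertex 1.735 -1.126 -0.092
endloop
endfacet
facet normal -0.398 0.386 0.832
outer loop
vertex 1.735 -1.126 -0.092
vertex 3.76 -1.09 0.861
vertex 3.431 -0.226 0.303
endloop
endfacet
facet normal -0.304 0.800 -0.517
outer loop
vertex 3.431 -0.226 0.303
vertex 2.4 -1.77 -1.481
vertex 1.735 -1.126 -0.092
endloop
endfacet
facet normal 0.304 -0.800 0.517
outer loop
vertex 2.064 -1.99 0.466
vertex 4.425 -1.734 -0.528
vertex 3.76 -1.09 0.861
endloop
endfacet
facet normal -0.865 -0.459 -0.201
outer loop
vertex 2.729 -2.634 -0.923
vertex 2.064 -1.99 0.466
vertex 2.4 -1.77 -1.481
endloop
endfacet
facet normal 0.304 -0.800 0.517
outer loop
vertex 2.729 -2.634 -0.923
vertex 4.425 -1.734 -0.528
vertex 2.064 -1.99 0.466
endloop
endfacet
facet normal 0.865 0.459 0.201
outer loop
vertex 3.76 -1.09 0.861
vertex 4.425 -1.734 -0.528
vertex 3.431 -0.226 0.303
endloop
endfacet
facet normal -0.304 0.800 -0.517
outer loop
vertex 4.096 -0.87 -1.086
vertex 2.4 -1.77 -1.481
vertex 3.431 -0.226 0.303
endloop
endfacet
facet normal 0.865 0.459 0.201
outer loop
vertex 3.431 -0.226 0.303
vertex 4.425 -1.734 -0.528
vertex 4.096 -0.87 -1.086
endloop
endfacet
facet normal 0.398 -0.386 -0.832
outer loop
vertex 4.096 -0.87 -1.086
vertex 2.729 -2.634 -0.923
vertex 2.4 -1.77 -1.481
endloop
endfacet
facet normal 0.398 -0.386 -0.832
outer loop
vertex 4.425 -1.734 -0.528
vertex 2.729 -2.634 -0.923
vertex 4.096 -0.87 -1.086
endloop
endfacet
facet normal -0.501 -0.861 -0.092
outer loop
vertex -2.465 -2.649 4.222
vertex -3.752 -1.899 4.212
vertex -2.358 -2.494 2.191
endloop
endfacet
facet normal 0.864 -0.503 0.007
outer loop
vertex -1.828 -1.581 2.288
vertex -2.465 -2.649 4.222
vertex -2.358 -2.494 2.191
endloop
endfacet
facet normal -0.500 -0.861 -0.092
outer loop
vertex -2.358 -2.494 2.191
vertex -3.752 -1.899 4.212
vertex -3.646 -1.744 2.18
endloop
endfacet
facet normal 0.052 0.075 -0.996
outer loop
vertex -3.646 -1.744 2.18
vertex -1.828 -1.581 2.288
vertex -2.358 -2.494 2.191
endloop
endfacet
facet normal -0.052 -0.076 0.996
outer loop
vertex -2.465 -2.649 4.222
vertex -3.222 -0.986 4.309
vertex -3.752 -1.899 4.212
endloop
endfacet
facet normal 0.864 -0.503 0.007
outer loop
vertex -1.934 -1.736 4.32
vertex -2.465 -2.649 4.222
vertex -1.828 -1.581 2.288
endloop
endfacet
facet normal -0.053 -0.076 0.996
outer loop
vertex -1.934 -1.736 4.32
vertex -3.222 -0.986 4.309
vertex -2.465 -2.649 4.222
endloop
endfacet
facet normal -0.865 0.503 -0.007
outer loop
vertex -3.752 -1.899 4.212
vertex -3.222 -0.986 4.309
vertex -3.646 -1.744 2.18
endloop
endfacet
facet normal 0.052 0.076 -0.996
outer loop
vertex -3.115 -0.831 2.278
vertex -1.828 -1.581 2.288
vertex -3.646 -1.744 2.18
endloop
endfacet
facet normal -0.864 0.503 -0.007
outer loop
vertex -3.646 -1.744 2.18
vertex -3.222 -0.986 4.309
vertex -3.115 -0.831 2.278
endloop
endfacet
facet normal 0.501 0.861 0.092
outer loop
vertex -3.115 -0.831 2.278
vertex -1.934 -1.736 4.32
vertex -1.828 -1.581 2.288
endloop
endfacet
facet normal 0.500 0.861 0.092
outer loop
vertex -3.222 -0.986 4.309
vertex -1.934 -1.736 4.32
vertex -3.115 -0.831 2.278
endloop
endfacet

endsolid


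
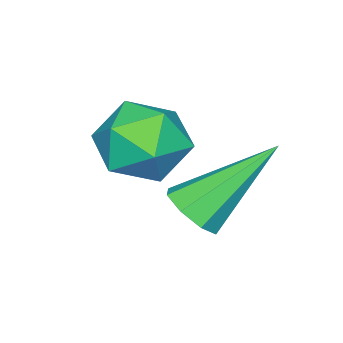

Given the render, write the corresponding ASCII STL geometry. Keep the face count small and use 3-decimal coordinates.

solid 
facet normal 0.563 -0.479 -0.673
outer loop
vertex 1.663 -0.286 0.034
vertex 1.208 -0.777 0.003
vertex 1.306 -0.201 -0.325
endloop
endfacet
facet normal 0.274 0.961 -0.045
outer loop
vertex 1.663 -0.286 0.034
vertex 1.306 -0.201 -0.325
vertex -0.008 0.257 1.457
endloop
endfacet
facet normal 0.564 -0.479 -0.673
outer loop
vertex 1.306 -0.201 -0.325
vertex 1.208 -0.777 0.003
vertex 0.892 -0.454 -0.492
endloop
endfacet
facet normal -0.325 0.830 -0.453
outer loop
vertex 1.306 -0.201 -0.325
vertex 0.892 -0.454 -0.492
vertex -0.008 0.257 1.457
endloop
endfacet
facet normal 0.564 -0.479 -0.673
outer loop
vertex 0.892 -0.454 -0.492
vertex 1.208 -0.777 0.003
vertex 0.663 -0.896 -0.369
endloop
endfacet
facet normal -0.824 0.291 -0.487
outer loop
vertex 0.892 -0.454 -0.492
vertex 0.663 -0.896 -0.369
vertex -0.008 0.257 1.457
endloop
endfacet
facet normal 0.564 -0.479 -0.673
outer loop
vertex 0.663 -0.896 -0.369
vertex 1.208 -0.777 0.003
vertex 0.754 -1.268 -0.028
endloop
endfacet
facet normal -0.931 -0.343 -0.126
outer loop
vertex 0.663 -0.896 -0.369
vertex 0.754 -1.268 -0.028
vertex -0.008 0.257 1.457
endloop
endfacet
facet normal 0.563 -0.478 -0.674
outer loop
vertex 0.754 -1.268 -0.028
vertex 1.208 -0.777 0.003
vertex 1.11 -1.353 0.33
endloop
endfacet
facet normal -0.584 -0.697 0.416
outer loop
vertex 0.754 -1.268 -0.028
vertex 1.11 -1.353 0.33
vertex -0.008 0.257 1.457
endloop
endfacet
facet normal 0.563 -0.478 -0.674
outer loop
vertex 1.11 -1.353 0.33
vertex 1.208 -0.777 0.003
vertex 1.524 -1.101 0.497
endloop
endfacet
facet normal 0.013 -0.567 0.823
outer loop
vertex 1.11 -1.353 0.33
vertex 1.524 -1.101 0.497
vertex -0.008 0.257 1.457
endloop
endfacet
facet normal 0.562 -0.479 -0.674
outer loop
vertex 1.524 -1.101 0.497
vertex 1.208 -0.777 0.003
vertex 1.753 -0.659 0.374
endloop
endfacet
facet normal 0.513 -0.027 0.858
outer loop
vertex 1.524 -1.101 0.497
vertex 1.753 -0.659 0.374
vertex -0.008 0.257 1.457
endloop
endfacet
facet normal 0.563 -0.479 -0.674
outer loop
vertex 1.753 -0.659 0.374
vertex 1.208 -0.777 0.003
vertex 1.663 -0.286 0.034
endloop
endfacet
facet normal 0.621 0.604 0.499
outer loop
vertex 1.753 -0.659 0.374
vertex 1.663 -0.286 0.034
vertex -0.008 0.257 1.457
endloop
endfacet
facet normal -0.839 0.532 -0.116
outer loop
vertex 0.5 -1.655 0.836
vertex 0.318 -1.728 1.816
vertex 0.853 -0.962 1.463
endloop
endfacet
facet normal -0.348 0.720 -0.600
outer loop
vertex 0.5 -1.655 0.836
vertex 0.853 -0.962 1.463
vertex 1.428 -1.303 0.721
endloop
endfacet
facet normal -0.173 0.138 -0.975
outer loop
vertex 0.5 -1.655 0.836
vertex 1.428 -1.303 0.721
vertex 1.248 -2.28 0.615
endloop
endfacet
facet normal -0.556 -0.410 -0.723
outer loop
vertex 0.5 -1.655 0.836
vertex 1.248 -2.28 0.615
vertex 0.562 -2.542 1.291
endloop
endfacet
facet normal -0.967 -0.166 -0.192
outer loop
vertex 0.5 -1.655 0.836
vertex 0.562 -2.542 1.291
vertex 0.318 -1.728 1.816
endloop
endfacet
facet normal 0.234 0.939 -0.250
outer loop
vertex 1.428 -1.303 0.721
vertex 0.853 -0.962 1.463
vertex 1.818 -1.158 1.629
endloop
endfacet
facet normal -0.560 0.636 0.531
outer loop
vertex 0.853 -0.962 1.463
vertex 0.318 -1.728 1.816
vertex 1.132 -1.42 2.305
endloop
endfacet
facet normal -0.768 -0.494 0.409
outer loop
vertex 0.318 -1.728 1.816
vertex 0.562 -2.542 1.291
vertex 0.952 -2.397 2.199
endloop
endfacet
facet normal -0.103 -0.888 -0.449
outer loop
vertex 0.562 -2.542 1.291
vertex 1.248 -2.28 0.615
vertex 1.527 -2.738 1.457
endloop
endfacet
facet normal 0.516 -0.002 -0.857
outer loop
vertex 1.248 -2.28 0.615
vertex 1.428 -1.303 0.721
vertex 2.062 -1.972 1.104
endloop
endfacet
facet normal 0.556 0.410 0.723
outer loop
vertex 1.88 -2.045 2.084
vertex 1.818 -1.158 1.629
vertex 1.132 -1.42 2.305
endloop
endfacet
facet normal 0.173 -0.138 0.975
outer loop
vertex 1.88 -2.045 2.084
vertex 1.132 -1.42 2.305
vertex 0.952 -2.397 2.199
endloop
endfacet
facet normal 0.348 -0.720 0.600
outer loop
vertex 1.88 -2.045 2.084
vertex 0.952 -2.397 2.199
vertex 1.527 -2.738 1.457
endloop
endfacet
facet normal 0.839 -0.532 0.116
outer loop
vertex 1.88 -2.045 2.084
vertex 1.527 -2.738 1.457
vertex 2.062 -1.972 1.104
endloop
endfacet
facet normal 0.967 0.166 0.192
outer loop
vertex 1.88 -2.045 2.084
vertex 2.062 -1.972 1.104
vertex 1.818 -1.158 1.629
endloop
endfacet
facet normal 0.103 0.888 0.449
outer loop
vertex 1.132 -1.42 2.305
vertex 1.818 -1.158 1.629
vertex 0.853 -0.962 1.463
endloop
endfacet
facet normal -0.516 0.002 0.857
outer loop
vertex 0.952 -2.397 2.199
vertex 1.132 -1.42 2.305
vertex 0.318 -1.728 1.816
endloop
endfacet
facet normal -0.234 -0.939 0.250
outer loop
vertex 1.527 -2.738 1.457
vertex 0.952 -2.397 2.199
vertex 0.562 -2.542 1.291
endloop
endfacet
facet normal 0.560 -0.636 -0.531
outer loop
vertex 2.062 -1.972 1.104
vertex 1.527 -2.738 1.457
vertex 1.248 -2.28 0.615
endloop
endfacet
facet normal 0.768 0.494 -0.409
outer loop
vertex 1.818 -1.158 1.629
vertex 2.062 -1.972 1.104
vertex 1.428 -1.303 0.721
endloop
endfacet

endsolid


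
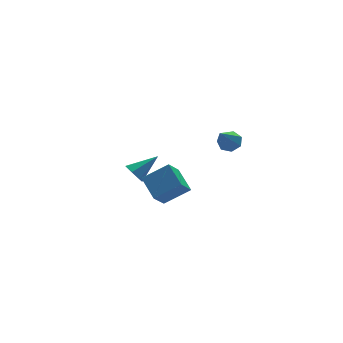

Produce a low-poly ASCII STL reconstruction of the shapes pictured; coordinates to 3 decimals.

solid 
facet normal -0.583 -0.373 0.722
outer loop
vertex -3.283 -4.729 2.168
vertex -3.317 -3.554 2.747
vertex -4.437 -4.39 1.412
endloop
endfacet
facet normal 0.026 -0.897 -0.442
outer loop
vertex -3.743 -3.946 0.553
vertex -3.283 -4.729 2.168
vertex -4.437 -4.39 1.412
endloop
endfacet
facet normal -0.583 -0.372 0.722
outer loop
vertex -4.437 -4.39 1.412
vertex -3.317 -3.554 2.747
vertex -4.47 -3.215 1.991
endloop
endfacet
facet normal -0.812 0.239 -0.532
outer loop
vertex -4.47 -3.215 1.991
vertex -3.743 -3.946 0.553
vertex -4.437 -4.39 1.412
endloop
endfacet
facet normal 0.812 -0.239 0.533
outer loop
vertex -3.283 -4.729 2.168
vertex -2.623 -3.11 1.888
vertex -3.317 -3.554 2.747
endloop
endfacet
facet normal 0.026 -0.897 -0.442
outer loop
vertex -2.59 -4.285 1.309
vertex -3.283 -4.729 2.168
vertex -3.743 -3.946 0.553
endloop
endfacet
facet normal 0.812 -0.239 0.532
outer loop
vertex -2.59 -4.285 1.309
vertex -2.623 -3.11 1.888
vertex -3.283 -4.729 2.168
endloop
endfacet
facet normal -0.026 0.897 0.442
outer loop
vertex -3.317 -3.554 2.747
vertex -2.623 -3.11 1.888
vertex -4.47 -3.215 1.991
endloop
endfacet
facet normal -0.812 0.239 -0.532
outer loop
vertex -3.777 -2.771 1.132
vertex -3.743 -3.946 0.553
vertex -4.47 -3.215 1.991
endloop
endfacet
facet normal -0.026 0.897 0.442
outer loop
vertex -4.47 -3.215 1.991
vertex -2.623 -3.11 1.888
vertex -3.777 -2.771 1.132
endloop
endfacet
facet normal 0.583 0.373 -0.722
outer loop
vertex -3.777 -2.771 1.132
vertex -2.59 -4.285 1.309
vertex -3.743 -3.946 0.553
endloop
endfacet
facet normal 0.583 0.372 -0.722
outer loop
vertex -2.623 -3.11 1.888
vertex -2.59 -4.285 1.309
vertex -3.777 -2.771 1.132
endloop
endfacet
facet normal -0.856 -0.040 -0.516
outer loop
vertex -2.013 2.482 -2.483
vertex -2.325 2.34 -1.954
vertex -2.204 2.908 -2.199
endloop
endfacet
facet normal 0.655 0.600 -0.459
outer loop
vertex -2.013 2.482 -2.483
vertex -2.204 2.908 -2.199
vertex -1.015 2.4 -1.166
endloop
endfacet
facet normal -0.857 -0.039 -0.514
outer loop
vertex -2.204 2.908 -2.199
vertex -2.325 2.34 -1.954
vertex -2.485 2.907 -1.73
endloop
endfacet
facet normal 0.266 0.950 0.161
outer loop
vertex -2.204 2.908 -2.199
vertex -2.485 2.907 -1.73
vertex -1.015 2.4 -1.166
endloop
endfacet
facet normal -0.856 -0.038 -0.515
outer loop
vertex -2.485 2.907 -1.73
vertex -2.325 2.34 -1.954
vertex -2.646 2.479 -1.431
endloop
endfacet
facet normal -0.101 0.595 0.797
outer loop
vertex -2.485 2.907 -1.73
vertex -2.646 2.479 -1.431
vertex -1.015 2.4 -1.166
endloop
endfacet
facet normal -0.856 -0.039 -0.515
outer loop
vertex -2.646 2.479 -1.431
vertex -2.325 2.34 -1.954
vertex -2.565 1.947 -1.525
endloop
endfacet
facet normal -0.167 -0.196 0.966
outer loop
vertex -2.646 2.479 -1.431
vertex -2.565 1.947 -1.525
vertex -1.015 2.4 -1.166
endloop
endfacet
facet normal -0.856 -0.039 -0.515
outer loop
vertex -2.565 1.947 -1.525
vertex -2.325 2.34 -1.954
vertex -2.303 1.711 -1.943
endloop
endfacet
facet normal 0.117 -0.832 0.543
outer loop
vertex -2.565 1.947 -1.525
vertex -2.303 1.711 -1.943
vertex -1.015 2.4 -1.166
endloop
endfacet
facet normal -0.856 -0.039 -0.516
outer loop
vertex -2.303 1.711 -1.943
vertex -2.325 2.34 -1.954
vertex -2.057 1.949 -2.369
endloop
endfacet
facet normal 0.537 -0.830 -0.154
outer loop
vertex -2.303 1.711 -1.943
vertex -2.057 1.949 -2.369
vertex -1.015 2.4 -1.166
endloop
endfacet
facet normal -0.856 -0.040 -0.515
outer loop
vertex -2.057 1.949 -2.369
vertex -2.325 2.34 -1.954
vertex -2.013 2.482 -2.483
endloop
endfacet
facet normal 0.776 -0.192 -0.600
outer loop
vertex -2.057 1.949 -2.369
vertex -2.013 2.482 -2.483
vertex -1.015 2.4 -1.166
endloop
endfacet
facet normal 0.520 0.437 -0.734
outer loop
vertex 0.954 -1.482 2.371
vertex 0.618 -1.766 1.964
vertex 0.525 -1.23 2.217
endloop
endfacet
facet normal 0.064 0.597 0.800
outer loop
vertex 0.954 -1.482 2.371
vertex 0.525 -1.23 2.217
vertex -0.298 -2.534 3.256
endloop
endfacet
facet normal 0.520 0.437 -0.734
outer loop
vertex 0.525 -1.23 2.217
vertex 0.618 -1.766 1.964
vertex 0.166 -1.382 1.872
endloop
endfacet
facet normal -0.634 0.685 0.358
outer loop
vertex 0.525 -1.23 2.217
vertex 0.166 -1.382 1.872
vertex -0.298 -2.534 3.256
endloop
endfacet
facet normal 0.520 0.437 -0.734
outer loop
vertex 0.166 -1.382 1.872
vertex 0.618 -1.766 1.964
vertex 0.147 -1.823 1.596
endloop
endfacet
facet normal -0.968 0.161 -0.191
outer loop
vertex 0.166 -1.382 1.872
vertex 0.147 -1.823 1.596
vertex -0.298 -2.534 3.256
endloop
endfacet
facet normal 0.521 0.436 -0.734
outer loop
vertex 0.147 -1.823 1.596
vertex 0.618 -1.766 1.964
vertex 0.482 -2.221 1.597
endloop
endfacet
facet normal -0.689 -0.581 -0.434
outer loop
vertex 0.147 -1.823 1.596
vertex 0.482 -2.221 1.597
vertex -0.298 -2.534 3.256
endloop
endfacet
facet normal 0.521 0.436 -0.734
outer loop
vertex 0.482 -2.221 1.597
vertex 0.618 -1.766 1.964
vertex 0.919 -2.277 1.874
endloop
endfacet
facet normal -0.006 -0.982 -0.188
outer loop
vertex 0.482 -2.221 1.597
vertex 0.919 -2.277 1.874
vertex -0.298 -2.534 3.256
endloop
endfacet
facet normal 0.520 0.435 -0.735
outer loop
vertex 0.919 -2.277 1.874
vertex 0.618 -1.766 1.964
vertex 1.13 -1.948 2.218
endloop
endfacet
facet normal 0.566 -0.741 0.361
outer loop
vertex 0.919 -2.277 1.874
vertex 1.13 -1.948 2.218
vertex -0.298 -2.534 3.256
endloop
endfacet
facet normal 0.520 0.437 -0.734
outer loop
vertex 1.13 -1.948 2.218
vertex 0.618 -1.766 1.964
vertex 0.954 -1.482 2.371
endloop
endfacet
facet normal 0.598 -0.037 0.801
outer loop
vertex 1.13 -1.948 2.218
vertex 0.954 -1.482 2.371
vertex -0.298 -2.534 3.256
endloop
endfacet

endsolid


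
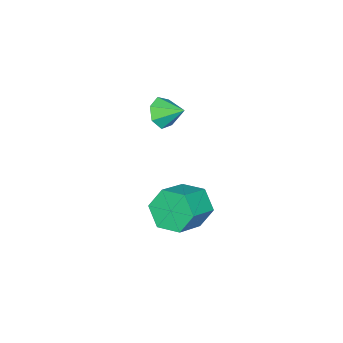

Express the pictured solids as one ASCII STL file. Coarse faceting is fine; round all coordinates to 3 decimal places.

solid 
facet normal -0.900 0.042 -0.435
outer loop
vertex 0.395 1.033 0.214
vertex 0.049 1.346 0.96
vertex 0.367 1.901 0.355
endloop
endfacet
facet normal 0.435 0.158 -0.887
outer loop
vertex 0.395 1.033 0.214
vertex 0.367 1.901 0.355
vertex 1.556 0.98 0.774
endloop
endfacet
facet normal 0.435 0.158 -0.887
outer loop
vertex 1.556 0.98 0.774
vertex 0.367 1.901 0.355
vertex 1.528 1.848 0.915
endloop
endfacet
facet normal 0.900 -0.041 0.434
outer loop
vertex 1.556 0.98 0.774
vertex 1.528 1.848 0.915
vertex 1.211 1.294 1.52
endloop
endfacet
facet normal -0.900 0.042 -0.435
outer loop
vertex 0.367 1.901 0.355
vertex 0.049 1.346 0.96
vertex 0.021 2.215 1.101
endloop
endfacet
facet normal 0.190 0.933 -0.305
outer loop
vertex 0.367 1.901 0.355
vertex 0.021 2.215 1.101
vertex 1.528 1.848 0.915
endloop
endfacet
facet normal 0.190 0.933 -0.305
outer loop
vertex 1.528 1.848 0.915
vertex 0.021 2.215 1.101
vertex 1.182 2.162 1.661
endloop
endfacet
facet normal 0.900 -0.040 0.434
outer loop
vertex 1.528 1.848 0.915
vertex 1.182 2.162 1.661
vertex 1.211 1.294 1.52
endloop
endfacet
facet normal -0.900 0.041 -0.434
outer loop
vertex 0.021 2.215 1.101
vertex 0.049 1.346 0.96
vertex -0.296 1.66 1.706
endloop
endfacet
facet normal -0.245 0.775 0.582
outer loop
vertex 0.021 2.215 1.101
vertex -0.296 1.66 1.706
vertex 1.182 2.162 1.661
endloop
endfacet
facet normal -0.245 0.775 0.582
outer loop
vertex 1.182 2.162 1.661
vertex -0.296 1.66 1.706
vertex 0.865 1.607 2.266
endloop
endfacet
facet normal 0.900 -0.040 0.434
outer loop
vertex 1.182 2.162 1.661
vertex 0.865 1.607 2.266
vertex 1.211 1.294 1.52
endloop
endfacet
facet normal -0.900 0.041 -0.434
outer loop
vertex -0.296 1.66 1.706
vertex 0.049 1.346 0.96
vertex -0.268 0.792 1.565
endloop
endfacet
facet normal -0.435 -0.158 0.887
outer loop
vertex -0.296 1.66 1.706
vertex -0.268 0.792 1.565
vertex 0.865 1.607 2.266
endloop
endfacet
facet normal -0.435 -0.158 0.887
outer loop
vertex 0.865 1.607 2.266
vertex -0.268 0.792 1.565
vertex 0.893 0.739 2.125
endloop
endfacet
facet normal 0.900 -0.042 0.435
outer loop
vertex 0.865 1.607 2.266
vertex 0.893 0.739 2.125
vertex 1.211 1.294 1.52
endloop
endfacet
facet normal -0.900 0.040 -0.434
outer loop
vertex -0.268 0.792 1.565
vertex 0.049 1.346 0.96
vertex 0.078 0.478 0.819
endloop
endfacet
facet normal -0.190 -0.933 0.305
outer loop
vertex -0.268 0.792 1.565
vertex 0.078 0.478 0.819
vertex 0.893 0.739 2.125
endloop
endfacet
facet normal -0.190 -0.933 0.305
outer loop
vertex 0.893 0.739 2.125
vertex 0.078 0.478 0.819
vertex 1.239 0.425 1.379
endloop
endfacet
facet normal 0.900 -0.042 0.435
outer loop
vertex 0.893 0.739 2.125
vertex 1.239 0.425 1.379
vertex 1.211 1.294 1.52
endloop
endfacet
facet normal -0.900 0.040 -0.434
outer loop
vertex 0.078 0.478 0.819
vertex 0.049 1.346 0.96
vertex 0.395 1.033 0.214
endloop
endfacet
facet normal 0.245 -0.775 -0.582
outer loop
vertex 0.078 0.478 0.819
vertex 0.395 1.033 0.214
vertex 1.239 0.425 1.379
endloop
endfacet
facet normal 0.245 -0.775 -0.582
outer loop
vertex 1.239 0.425 1.379
vertex 0.395 1.033 0.214
vertex 1.556 0.98 0.774
endloop
endfacet
facet normal 0.900 -0.041 0.434
outer loop
vertex 1.239 0.425 1.379
vertex 1.556 0.98 0.774
vertex 1.211 1.294 1.52
endloop
endfacet
facet normal 0.052 -0.871 -0.489
outer loop
vertex -3.137 -2.423 2.181
vertex -3.533 -2.159 1.669
vertex -2.836 -2.151 1.729
endloop
endfacet
facet normal 0.712 0.281 0.643
outer loop
vertex -3.137 -2.423 2.181
vertex -2.836 -2.151 1.729
vertex -3.587 -1.261 2.171
endloop
endfacet
facet normal 0.052 -0.871 -0.489
outer loop
vertex -2.836 -2.151 1.729
vertex -3.533 -2.159 1.669
vertex -3.061 -1.885 1.231
endloop
endfacet
facet normal 0.764 0.645 -0.001
outer loop
vertex -2.836 -2.151 1.729
vertex -3.061 -1.885 1.231
vertex -3.587 -1.261 2.171
endloop
endfacet
facet normal 0.052 -0.871 -0.489
outer loop
vertex -3.061 -1.885 1.231
vertex -3.533 -2.159 1.669
vertex -3.641 -1.825 1.062
endloop
endfacet
facet normal 0.221 0.865 -0.451
outer loop
vertex -3.061 -1.885 1.231
vertex -3.641 -1.825 1.062
vertex -3.587 -1.261 2.171
endloop
endfacet
facet normal 0.051 -0.871 -0.488
outer loop
vertex -3.641 -1.825 1.062
vertex -3.533 -2.159 1.669
vertex -4.141 -2.016 1.351
endloop
endfacet
facet normal -0.510 0.776 -0.370
outer loop
vertex -3.641 -1.825 1.062
vertex -4.141 -2.016 1.351
vertex -3.587 -1.261 2.171
endloop
endfacet
facet normal 0.051 -0.870 -0.490
outer loop
vertex -4.141 -2.016 1.351
vertex -3.533 -2.159 1.669
vertex -4.183 -2.315 1.878
endloop
endfacet
facet normal -0.877 0.445 0.183
outer loop
vertex -4.141 -2.016 1.351
vertex -4.183 -2.315 1.878
vertex -3.587 -1.261 2.171
endloop
endfacet
facet normal 0.052 -0.872 -0.487
outer loop
vertex -4.183 -2.315 1.878
vertex -3.533 -2.159 1.669
vertex -3.736 -2.495 2.248
endloop
endfacet
facet normal -0.603 0.122 0.788
outer loop
vertex -4.183 -2.315 1.878
vertex -3.736 -2.495 2.248
vertex -3.587 -1.261 2.171
endloop
endfacet
facet normal 0.050 -0.871 -0.488
outer loop
vertex -3.736 -2.495 2.248
vertex -3.533 -2.159 1.669
vertex -3.137 -2.423 2.181
endloop
endfacet
facet normal 0.105 0.049 0.993
outer loop
vertex -3.736 -2.495 2.248
vertex -3.137 -2.423 2.181
vertex -3.587 -1.261 2.171
endloop
endfacet

endsolid


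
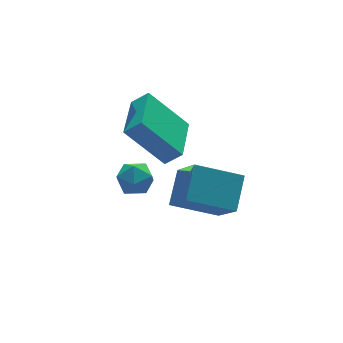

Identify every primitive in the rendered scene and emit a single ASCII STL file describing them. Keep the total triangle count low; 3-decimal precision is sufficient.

solid 
facet normal -0.517 0.440 0.734
outer loop
vertex -2.607 -0.976 3.581
vertex -1.438 0.593 3.464
vertex -3.129 -0.631 3.006
endloop
endfacet
facet normal -0.596 -0.801 0.060
outer loop
vertex -2.022 -1.573 1.436
vertex -2.607 -0.976 3.581
vertex -3.129 -0.631 3.006
endloop
endfacet
facet normal -0.517 0.440 0.734
outer loop
vertex -3.129 -0.631 3.006
vertex -1.438 0.593 3.464
vertex -1.96 0.938 2.889
endloop
endfacet
facet normal -0.614 0.407 -0.677
outer loop
vertex -1.96 0.938 2.889
vertex -2.022 -1.573 1.436
vertex -3.129 -0.631 3.006
endloop
endfacet
facet normal 0.614 -0.407 0.677
outer loop
vertex -2.607 -0.976 3.581
vertex -0.331 -0.349 1.894
vertex -1.438 0.593 3.464
endloop
endfacet
facet normal -0.596 -0.801 0.060
outer loop
vertex -1.5 -1.918 2.011
vertex -2.607 -0.976 3.581
vertex -2.022 -1.573 1.436
endloop
endfacet
facet normal 0.614 -0.407 0.677
outer loop
vertex -1.5 -1.918 2.011
vertex -0.331 -0.349 1.894
vertex -2.607 -0.976 3.581
endloop
endfacet
facet normal 0.596 0.801 -0.060
outer loop
vertex -1.438 0.593 3.464
vertex -0.331 -0.349 1.894
vertex -1.96 0.938 2.889
endloop
endfacet
facet normal -0.614 0.407 -0.677
outer loop
vertex -0.853 -0.004 1.319
vertex -2.022 -1.573 1.436
vertex -1.96 0.938 2.889
endloop
endfacet
facet normal 0.596 0.801 -0.060
outer loop
vertex -1.96 0.938 2.889
vertex -0.331 -0.349 1.894
vertex -0.853 -0.004 1.319
endloop
endfacet
facet normal 0.517 -0.440 -0.734
outer loop
vertex -0.853 -0.004 1.319
vertex -1.5 -1.918 2.011
vertex -2.022 -1.573 1.436
endloop
endfacet
facet normal 0.517 -0.440 -0.734
outer loop
vertex -0.331 -0.349 1.894
vertex -1.5 -1.918 2.011
vertex -0.853 -0.004 1.319
endloop
endfacet
facet normal 0.274 0.544 0.793
outer loop
vertex -2.816 -0.032 0.49
vertex -2.772 -0.68 0.919
vertex -2.147 -0.428 0.53
endloop
endfacet
facet normal 0.492 0.850 0.186
outer loop
vertex -2.816 -0.032 0.49
vertex -2.147 -0.428 0.53
vertex -2.389 -0.139 -0.151
endloop
endfacet
facet normal -0.084 0.972 -0.218
outer loop
vertex -2.816 -0.032 0.49
vertex -2.389 -0.139 -0.151
vertex -3.163 -0.213 -0.183
endloop
endfacet
facet normal -0.656 0.741 0.139
outer loop
vertex -2.816 -0.032 0.49
vertex -3.163 -0.213 -0.183
vertex -3.4 -0.547 0.479
endloop
endfacet
facet normal -0.435 0.476 0.764
outer loop
vertex -2.816 -0.032 0.49
vertex -3.4 -0.547 0.479
vertex -2.772 -0.68 0.919
endloop
endfacet
facet normal 0.909 0.386 -0.159
outer loop
vertex -2.389 -0.139 -0.151
vertex -2.147 -0.428 0.53
vertex -2.08 -0.853 -0.119
endloop
endfacet
facet normal 0.557 -0.111 0.823
outer loop
vertex -2.147 -0.428 0.53
vertex -2.772 -0.68 0.919
vertex -2.317 -1.187 0.543
endloop
endfacet
facet normal -0.591 -0.221 0.776
outer loop
vertex -2.772 -0.68 0.919
vertex -3.4 -0.547 0.479
vertex -3.091 -1.261 0.511
endloop
endfacet
facet normal -0.949 0.209 -0.235
outer loop
vertex -3.4 -0.547 0.479
vertex -3.163 -0.213 -0.183
vertex -3.333 -0.972 -0.17
endloop
endfacet
facet normal -0.022 0.583 -0.812
outer loop
vertex -3.163 -0.213 -0.183
vertex -2.389 -0.139 -0.151
vertex -2.708 -0.72 -0.559
endloop
endfacet
facet normal 0.656 -0.741 -0.139
outer loop
vertex -2.664 -1.368 -0.13
vertex -2.08 -0.853 -0.119
vertex -2.317 -1.187 0.543
endloop
endfacet
facet normal 0.084 -0.972 0.218
outer loop
vertex -2.664 -1.368 -0.13
vertex -2.317 -1.187 0.543
vertex -3.091 -1.261 0.511
endloop
endfacet
facet normal -0.492 -0.850 -0.186
outer loop
vertex -2.664 -1.368 -0.13
vertex -3.091 -1.261 0.511
vertex -3.333 -0.972 -0.17
endloop
endfacet
facet normal -0.274 -0.544 -0.793
outer loop
vertex -2.664 -1.368 -0.13
vertex -3.333 -0.972 -0.17
vertex -2.708 -0.72 -0.559
endloop
endfacet
facet normal 0.435 -0.476 -0.764
outer loop
vertex -2.664 -1.368 -0.13
vertex -2.708 -0.72 -0.559
vertex -2.08 -0.853 -0.119
endloop
endfacet
facet normal 0.949 -0.209 0.235
outer loop
vertex -2.317 -1.187 0.543
vertex -2.08 -0.853 -0.119
vertex -2.147 -0.428 0.53
endloop
endfacet
facet normal 0.022 -0.583 0.812
outer loop
vertex -3.091 -1.261 0.511
vertex -2.317 -1.187 0.543
vertex -2.772 -0.68 0.919
endloop
endfacet
facet normal -0.909 -0.386 0.159
outer loop
vertex -3.333 -0.972 -0.17
vertex -3.091 -1.261 0.511
vertex -3.4 -0.547 0.479
endloop
endfacet
facet normal -0.557 0.111 -0.823
outer loop
vertex -2.708 -0.72 -0.559
vertex -3.333 -0.972 -0.17
vertex -3.163 -0.213 -0.183
endloop
endfacet
facet normal 0.591 0.221 -0.776
outer loop
vertex -2.08 -0.853 -0.119
vertex -2.708 -0.72 -0.559
vertex -2.389 -0.139 -0.151
endloop
endfacet
facet normal -0.816 0.454 0.358
outer loop
vertex -2.618 -4.068 1.862
vertex -1.77 -3.182 2.672
vertex -2.552 -2.802 0.407
endloop
endfacet
facet normal -0.577 -0.603 -0.551
outer loop
vertex -1.05 -3.638 -0.252
vertex -2.618 -4.068 1.862
vertex -2.552 -2.802 0.407
endloop
endfacet
facet normal -0.816 0.454 0.358
outer loop
vertex -2.552 -2.802 0.407
vertex -1.77 -3.182 2.672
vertex -1.703 -1.916 1.217
endloop
endfacet
facet normal 0.034 0.656 -0.754
outer loop
vertex -1.703 -1.916 1.217
vertex -1.05 -3.638 -0.252
vertex -2.552 -2.802 0.407
endloop
endfacet
facet normal -0.034 -0.656 0.754
outer loop
vertex -2.618 -4.068 1.862
vertex -0.268 -4.018 2.013
vertex -1.77 -3.182 2.672
endloop
endfacet
facet normal -0.577 -0.603 -0.551
outer loop
vertex -1.117 -4.904 1.203
vertex -2.618 -4.068 1.862
vertex -1.05 -3.638 -0.252
endloop
endfacet
facet normal -0.034 -0.656 0.754
outer loop
vertex -1.117 -4.904 1.203
vertex -0.268 -4.018 2.013
vertex -2.618 -4.068 1.862
endloop
endfacet
facet normal 0.577 0.603 0.551
outer loop
vertex -1.77 -3.182 2.672
vertex -0.268 -4.018 2.013
vertex -1.703 -1.916 1.217
endloop
endfacet
facet normal 0.034 0.656 -0.754
outer loop
vertex -0.202 -2.752 0.558
vertex -1.05 -3.638 -0.252
vertex -1.703 -1.916 1.217
endloop
endfacet
facet normal 0.577 0.603 0.551
outer loop
vertex -1.703 -1.916 1.217
vertex -0.268 -4.018 2.013
vertex -0.202 -2.752 0.558
endloop
endfacet
facet normal 0.816 -0.454 -0.358
outer loop
vertex -0.202 -2.752 0.558
vertex -1.117 -4.904 1.203
vertex -1.05 -3.638 -0.252
endloop
endfacet
facet normal 0.816 -0.454 -0.358
outer loop
vertex -0.268 -4.018 2.013
vertex -1.117 -4.904 1.203
vertex -0.202 -2.752 0.558
endloop
endfacet

endsolid


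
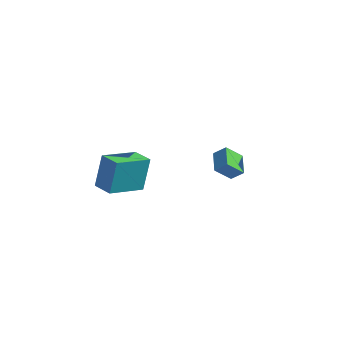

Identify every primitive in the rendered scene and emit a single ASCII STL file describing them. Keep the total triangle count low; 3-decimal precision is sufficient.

solid 
facet normal -0.997 -0.021 0.074
outer loop
vertex -2.045 -4.018 0.726
vertex -2.109 -2.106 0.406
vertex -2.178 -4.338 -1.163
endloop
endfacet
facet normal 0.033 -0.986 0.165
outer loop
vertex -1.051 -4.314 -1.246
vertex -2.045 -4.018 0.726
vertex -2.178 -4.338 -1.163
endloop
endfacet
facet normal -0.997 -0.021 0.074
outer loop
vertex -2.178 -4.338 -1.163
vertex -2.109 -2.106 0.406
vertex -2.242 -2.426 -1.482
endloop
endfacet
facet normal -0.069 -0.166 -0.984
outer loop
vertex -2.242 -2.426 -1.482
vertex -1.051 -4.314 -1.246
vertex -2.178 -4.338 -1.163
endloop
endfacet
facet normal 0.069 0.167 0.984
outer loop
vertex -2.045 -4.018 0.726
vertex -0.982 -2.082 0.323
vertex -2.109 -2.106 0.406
endloop
endfacet
facet normal 0.033 -0.986 0.165
outer loop
vertex -0.918 -3.994 0.642
vertex -2.045 -4.018 0.726
vertex -1.051 -4.314 -1.246
endloop
endfacet
facet normal 0.070 0.166 0.984
outer loop
vertex -0.918 -3.994 0.642
vertex -0.982 -2.082 0.323
vertex -2.045 -4.018 0.726
endloop
endfacet
facet normal -0.033 0.986 -0.165
outer loop
vertex -2.109 -2.106 0.406
vertex -0.982 -2.082 0.323
vertex -2.242 -2.426 -1.482
endloop
endfacet
facet normal -0.070 -0.167 -0.983
outer loop
vertex -1.115 -2.402 -1.566
vertex -1.051 -4.314 -1.246
vertex -2.242 -2.426 -1.482
endloop
endfacet
facet normal -0.033 0.986 -0.165
outer loop
vertex -2.242 -2.426 -1.482
vertex -0.982 -2.082 0.323
vertex -1.115 -2.402 -1.566
endloop
endfacet
facet normal 0.997 0.021 -0.074
outer loop
vertex -1.115 -2.402 -1.566
vertex -0.918 -3.994 0.642
vertex -1.051 -4.314 -1.246
endloop
endfacet
facet normal 0.997 0.021 -0.074
outer loop
vertex -0.982 -2.082 0.323
vertex -0.918 -3.994 0.642
vertex -1.115 -2.402 -1.566
endloop
endfacet
facet normal -0.677 -0.403 -0.616
outer loop
vertex -1.809 2.219 -0.738
vertex -1.655 3.105 -1.486
vertex -0.86 1.545 -1.339
endloop
endfacet
facet normal -0.132 -0.757 0.640
outer loop
vertex -0.305 1.875 -0.834
vertex -1.809 2.219 -0.738
vertex -0.86 1.545 -1.339
endloop
endfacet
facet normal -0.677 -0.403 -0.616
outer loop
vertex -0.86 1.545 -1.339
vertex -1.655 3.105 -1.486
vertex -0.706 2.431 -2.088
endloop
endfacet
facet normal 0.724 -0.514 -0.460
outer loop
vertex -0.706 2.431 -2.088
vertex -0.305 1.875 -0.834
vertex -0.86 1.545 -1.339
endloop
endfacet
facet normal -0.724 0.514 0.460
outer loop
vertex -1.809 2.219 -0.738
vertex -1.1 3.435 -0.981
vertex -1.655 3.105 -1.486
endloop
endfacet
facet normal -0.132 -0.757 0.639
outer loop
vertex -1.254 2.549 -0.232
vertex -1.809 2.219 -0.738
vertex -0.305 1.875 -0.834
endloop
endfacet
facet normal -0.724 0.514 0.459
outer loop
vertex -1.254 2.549 -0.232
vertex -1.1 3.435 -0.981
vertex -1.809 2.219 -0.738
endloop
endfacet
facet normal 0.132 0.757 -0.640
outer loop
vertex -1.655 3.105 -1.486
vertex -1.1 3.435 -0.981
vertex -0.706 2.431 -2.088
endloop
endfacet
facet normal 0.724 -0.514 -0.459
outer loop
vertex -0.151 2.761 -1.582
vertex -0.305 1.875 -0.834
vertex -0.706 2.431 -2.088
endloop
endfacet
facet normal 0.133 0.757 -0.640
outer loop
vertex -0.706 2.431 -2.088
vertex -1.1 3.435 -0.981
vertex -0.151 2.761 -1.582
endloop
endfacet
facet normal 0.677 0.403 0.616
outer loop
vertex -0.151 2.761 -1.582
vertex -1.254 2.549 -0.232
vertex -0.305 1.875 -0.834
endloop
endfacet
facet normal 0.677 0.403 0.616
outer loop
vertex -1.1 3.435 -0.981
vertex -1.254 2.549 -0.232
vertex -0.151 2.761 -1.582
endloop
endfacet

endsolid


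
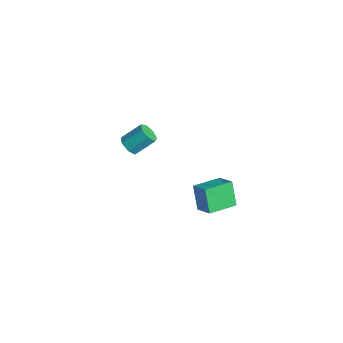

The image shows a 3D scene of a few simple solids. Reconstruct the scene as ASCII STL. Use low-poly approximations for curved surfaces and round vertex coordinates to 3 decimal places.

solid 
facet normal -0.192 -0.746 -0.637
outer loop
vertex -3.653 0.114 -2.506
vertex -4.117 0.378 -2.675
vertex -3.597 0.419 -2.88
endloop
endfacet
facet normal 0.974 -0.222 -0.035
outer loop
vertex -3.653 0.114 -2.506
vertex -3.597 0.419 -2.88
vertex -3.419 1.017 -1.735
endloop
endfacet
facet normal 0.975 -0.220 -0.036
outer loop
vertex -3.419 1.017 -1.735
vertex -3.597 0.419 -2.88
vertex -3.364 1.322 -2.11
endloop
endfacet
facet normal 0.194 0.747 0.636
outer loop
vertex -3.419 1.017 -1.735
vertex -3.364 1.322 -2.11
vertex -3.883 1.282 -1.905
endloop
endfacet
facet normal -0.192 -0.747 -0.637
outer loop
vertex -3.597 0.419 -2.88
vertex -4.117 0.378 -2.675
vertex -3.933 0.693 -3.1
endloop
endfacet
facet normal 0.697 0.353 -0.625
outer loop
vertex -3.597 0.419 -2.88
vertex -3.933 0.693 -3.1
vertex -3.364 1.322 -2.11
endloop
endfacet
facet normal 0.697 0.352 -0.624
outer loop
vertex -3.364 1.322 -2.11
vertex -3.933 0.693 -3.1
vertex -3.699 1.597 -2.329
endloop
endfacet
facet normal 0.195 0.745 0.638
outer loop
vertex -3.364 1.322 -2.11
vertex -3.699 1.597 -2.329
vertex -3.883 1.282 -1.905
endloop
endfacet
facet normal -0.194 -0.746 -0.637
outer loop
vertex -3.933 0.693 -3.1
vertex -4.117 0.378 -2.675
vertex -4.407 0.731 -3.0
endloop
endfacet
facet normal -0.104 0.661 -0.743
outer loop
vertex -3.933 0.693 -3.1
vertex -4.407 0.731 -3.0
vertex -3.699 1.597 -2.329
endloop
endfacet
facet normal -0.105 0.661 -0.743
outer loop
vertex -3.699 1.597 -2.329
vertex -4.407 0.731 -3.0
vertex -4.173 1.634 -2.229
endloop
endfacet
facet normal 0.193 0.746 0.638
outer loop
vertex -3.699 1.597 -2.329
vertex -4.173 1.634 -2.229
vertex -3.883 1.282 -1.905
endloop
endfacet
facet normal -0.193 -0.746 -0.638
outer loop
vertex -4.407 0.731 -3.0
vertex -4.117 0.378 -2.675
vertex -4.662 0.503 -2.656
endloop
endfacet
facet normal -0.829 0.472 -0.301
outer loop
vertex -4.407 0.731 -3.0
vertex -4.662 0.503 -2.656
vertex -4.173 1.634 -2.229
endloop
endfacet
facet normal -0.828 0.472 -0.303
outer loop
vertex -4.173 1.634 -2.229
vertex -4.662 0.503 -2.656
vertex -4.429 1.406 -1.885
endloop
endfacet
facet normal 0.193 0.746 0.638
outer loop
vertex -4.173 1.634 -2.229
vertex -4.429 1.406 -1.885
vertex -3.883 1.282 -1.905
endloop
endfacet
facet normal -0.193 -0.746 -0.637
outer loop
vertex -4.662 0.503 -2.656
vertex -4.117 0.378 -2.675
vertex -4.507 0.181 -2.326
endloop
endfacet
facet normal -0.928 -0.072 0.365
outer loop
vertex -4.662 0.503 -2.656
vertex -4.507 0.181 -2.326
vertex -4.429 1.406 -1.885
endloop
endfacet
facet normal -0.928 -0.072 0.365
outer loop
vertex -4.429 1.406 -1.885
vertex -4.507 0.181 -2.326
vertex -4.274 1.084 -1.555
endloop
endfacet
facet normal 0.193 0.746 0.637
outer loop
vertex -4.429 1.406 -1.885
vertex -4.274 1.084 -1.555
vertex -3.883 1.282 -1.905
endloop
endfacet
facet normal -0.193 -0.747 -0.637
outer loop
vertex -4.507 0.181 -2.326
vertex -4.117 0.378 -2.675
vertex -4.058 0.008 -2.259
endloop
endfacet
facet normal -0.330 -0.562 0.758
outer loop
vertex -4.507 0.181 -2.326
vertex -4.058 0.008 -2.259
vertex -4.274 1.084 -1.555
endloop
endfacet
facet normal -0.328 -0.562 0.759
outer loop
vertex -4.274 1.084 -1.555
vertex -4.058 0.008 -2.259
vertex -3.824 0.911 -1.489
endloop
endfacet
facet normal 0.193 0.746 0.638
outer loop
vertex -4.274 1.084 -1.555
vertex -3.824 0.911 -1.489
vertex -3.883 1.282 -1.905
endloop
endfacet
facet normal -0.193 -0.747 -0.637
outer loop
vertex -4.058 0.008 -2.259
vertex -4.117 0.378 -2.675
vertex -3.653 0.114 -2.506
endloop
endfacet
facet normal 0.518 -0.629 0.580
outer loop
vertex -4.058 0.008 -2.259
vertex -3.653 0.114 -2.506
vertex -3.824 0.911 -1.489
endloop
endfacet
facet normal 0.517 -0.629 0.580
outer loop
vertex -3.824 0.911 -1.489
vertex -3.653 0.114 -2.506
vertex -3.419 1.017 -1.735
endloop
endfacet
facet normal 0.192 0.746 0.638
outer loop
vertex -3.824 0.911 -1.489
vertex -3.419 1.017 -1.735
vertex -3.883 1.282 -1.905
endloop
endfacet
facet normal -0.500 0.095 0.861
outer loop
vertex 2.061 0.896 -0.331
vertex 1.969 2.248 -0.534
vertex 1.232 0.77 -0.799
endloop
endfacet
facet normal 0.067 -0.987 0.148
outer loop
vertex 1.851 0.652 -1.866
vertex 2.061 0.896 -0.331
vertex 1.232 0.77 -0.799
endloop
endfacet
facet normal -0.499 0.095 0.861
outer loop
vertex 1.232 0.77 -0.799
vertex 1.969 2.248 -0.534
vertex 1.14 2.122 -1.001
endloop
endfacet
facet normal -0.864 -0.131 -0.487
outer loop
vertex 1.14 2.122 -1.001
vertex 1.851 0.652 -1.866
vertex 1.232 0.77 -0.799
endloop
endfacet
facet normal 0.864 0.132 0.486
outer loop
vertex 2.061 0.896 -0.331
vertex 2.588 2.13 -1.601
vertex 1.969 2.248 -0.534
endloop
endfacet
facet normal 0.067 -0.987 0.148
outer loop
vertex 2.68 0.778 -1.399
vertex 2.061 0.896 -0.331
vertex 1.851 0.652 -1.866
endloop
endfacet
facet normal 0.864 0.131 0.486
outer loop
vertex 2.68 0.778 -1.399
vertex 2.588 2.13 -1.601
vertex 2.061 0.896 -0.331
endloop
endfacet
facet normal -0.067 0.987 -0.148
outer loop
vertex 1.969 2.248 -0.534
vertex 2.588 2.13 -1.601
vertex 1.14 2.122 -1.001
endloop
endfacet
facet normal -0.864 -0.132 -0.486
outer loop
vertex 1.759 2.004 -2.069
vertex 1.851 0.652 -1.866
vertex 1.14 2.122 -1.001
endloop
endfacet
facet normal -0.067 0.987 -0.148
outer loop
vertex 1.14 2.122 -1.001
vertex 2.588 2.13 -1.601
vertex 1.759 2.004 -2.069
endloop
endfacet
facet normal 0.500 -0.095 -0.861
outer loop
vertex 1.759 2.004 -2.069
vertex 2.68 0.778 -1.399
vertex 1.851 0.652 -1.866
endloop
endfacet
facet normal 0.500 -0.095 -0.861
outer loop
vertex 2.588 2.13 -1.601
vertex 2.68 0.778 -1.399
vertex 1.759 2.004 -2.069
endloop
endfacet

endsolid
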